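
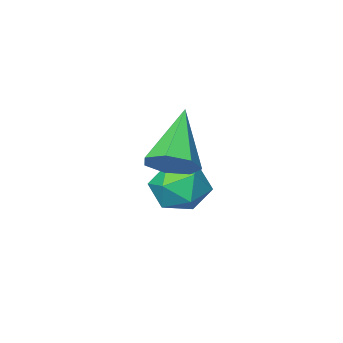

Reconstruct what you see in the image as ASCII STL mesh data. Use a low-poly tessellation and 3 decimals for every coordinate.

solid 
facet normal 0.421 0.835 0.355
outer loop
vertex -0.618 1.317 -3.712
vertex -0.848 1.105 -2.942
vertex -0.112 0.86 -3.238
endloop
endfacet
facet normal 0.762 0.607 -0.228
outer loop
vertex -0.618 1.317 -3.712
vertex -0.112 0.86 -3.238
vertex -0.206 0.676 -4.042
endloop
endfacet
facet normal 0.288 0.578 -0.763
outer loop
vertex -0.618 1.317 -3.712
vertex -0.206 0.676 -4.042
vertex -1.002 0.807 -4.243
endloop
endfacet
facet normal -0.344 0.789 -0.509
outer loop
vertex -0.618 1.317 -3.712
vertex -1.002 0.807 -4.243
vertex -1.398 1.072 -3.564
endloop
endfacet
facet normal -0.263 0.947 0.182
outer loop
vertex -0.618 1.317 -3.712
vertex -1.398 1.072 -3.564
vertex -0.848 1.105 -2.942
endloop
endfacet
facet normal 0.993 -0.057 -0.103
outer loop
vertex -0.206 0.676 -4.042
vertex -0.112 0.86 -3.238
vertex -0.182 0.068 -3.476
endloop
endfacet
facet normal 0.442 0.313 0.841
outer loop
vertex -0.112 0.86 -3.238
vertex -0.848 1.105 -2.942
vertex -0.578 0.333 -2.797
endloop
endfacet
facet normal -0.664 0.496 0.560
outer loop
vertex -0.848 1.105 -2.942
vertex -1.398 1.072 -3.564
vertex -1.374 0.464 -2.998
endloop
endfacet
facet normal -0.796 0.238 -0.557
outer loop
vertex -1.398 1.072 -3.564
vertex -1.002 0.807 -4.243
vertex -1.468 0.28 -3.802
endloop
endfacet
facet normal 0.228 -0.102 -0.968
outer loop
vertex -1.002 0.807 -4.243
vertex -0.206 0.676 -4.042
vertex -0.732 0.035 -4.098
endloop
endfacet
facet normal 0.344 -0.789 0.509
outer loop
vertex -0.962 -0.177 -3.328
vertex -0.182 0.068 -3.476
vertex -0.578 0.333 -2.797
endloop
endfacet
facet normal -0.288 -0.578 0.763
outer loop
vertex -0.962 -0.177 -3.328
vertex -0.578 0.333 -2.797
vertex -1.374 0.464 -2.998
endloop
endfacet
facet normal -0.762 -0.607 0.228
outer loop
vertex -0.962 -0.177 -3.328
vertex -1.374 0.464 -2.998
vertex -1.468 0.28 -3.802
endloop
endfacet
facet normal -0.421 -0.835 -0.355
outer loop
vertex -0.962 -0.177 -3.328
vertex -1.468 0.28 -3.802
vertex -0.732 0.035 -4.098
endloop
endfacet
facet normal 0.263 -0.947 -0.182
outer loop
vertex -0.962 -0.177 -3.328
vertex -0.732 0.035 -4.098
vertex -0.182 0.068 -3.476
endloop
endfacet
facet normal 0.796 -0.238 0.557
outer loop
vertex -0.578 0.333 -2.797
vertex -0.182 0.068 -3.476
vertex -0.112 0.86 -3.238
endloop
endfacet
facet normal -0.228 0.102 0.968
outer loop
vertex -1.374 0.464 -2.998
vertex -0.578 0.333 -2.797
vertex -0.848 1.105 -2.942
endloop
endfacet
facet normal -0.993 0.057 0.103
outer loop
vertex -1.468 0.28 -3.802
vertex -1.374 0.464 -2.998
vertex -1.398 1.072 -3.564
endloop
endfacet
facet normal -0.442 -0.313 -0.841
outer loop
vertex -0.732 0.035 -4.098
vertex -1.468 0.28 -3.802
vertex -1.002 0.807 -4.243
endloop
endfacet
facet normal 0.664 -0.496 -0.560
outer loop
vertex -0.182 0.068 -3.476
vertex -0.732 0.035 -4.098
vertex -0.206 0.676 -4.042
endloop
endfacet
facet normal 0.512 0.499 -0.699
outer loop
vertex 1.209 2.25 -1.735
vertex 0.836 2.805 -1.612
vertex 1.42 2.613 -1.321
endloop
endfacet
facet normal 0.572 -0.739 0.356
outer loop
vertex 1.209 2.25 -1.735
vertex 1.42 2.613 -1.321
vertex -0.076 1.915 -0.368
endloop
endfacet
facet normal 0.512 0.500 -0.698
outer loop
vertex 1.42 2.613 -1.321
vertex 0.836 2.805 -1.612
vertex 1.191 3.121 -1.125
endloop
endfacet
facet normal 0.558 -0.067 0.827
outer loop
vertex 1.42 2.613 -1.321
vertex 1.191 3.121 -1.125
vertex -0.076 1.915 -0.368
endloop
endfacet
facet normal 0.512 0.500 -0.698
outer loop
vertex 1.191 3.121 -1.125
vertex 0.836 2.805 -1.612
vertex 0.695 3.39 -1.296
endloop
endfacet
facet normal -0.002 0.533 0.846
outer loop
vertex 1.191 3.121 -1.125
vertex 0.695 3.39 -1.296
vertex -0.076 1.915 -0.368
endloop
endfacet
facet normal 0.511 0.501 -0.699
outer loop
vertex 0.695 3.39 -1.296
vertex 0.836 2.805 -1.612
vertex 0.305 3.219 -1.704
endloop
endfacet
facet normal -0.685 0.609 0.399
outer loop
vertex 0.695 3.39 -1.296
vertex 0.305 3.219 -1.704
vertex -0.076 1.915 -0.368
endloop
endfacet
facet normal 0.511 0.501 -0.698
outer loop
vertex 0.305 3.219 -1.704
vertex 0.836 2.805 -1.612
vertex 0.315 2.736 -2.043
endloop
endfacet
facet normal -0.979 0.104 -0.177
outer loop
vertex 0.305 3.219 -1.704
vertex 0.315 2.736 -2.043
vertex -0.076 1.915 -0.368
endloop
endfacet
facet normal 0.512 0.500 -0.699
outer loop
vertex 0.315 2.736 -2.043
vertex 0.836 2.805 -1.612
vertex 0.717 2.305 -2.057
endloop
endfacet
facet normal -0.661 -0.602 -0.449
outer loop
vertex 0.315 2.736 -2.043
vertex 0.717 2.305 -2.057
vertex -0.076 1.915 -0.368
endloop
endfacet
facet normal 0.513 0.499 -0.698
outer loop
vertex 0.717 2.305 -2.057
vertex 0.836 2.805 -1.612
vertex 1.209 2.25 -1.735
endloop
endfacet
facet normal 0.029 -0.977 -0.212
outer loop
vertex 0.717 2.305 -2.057
vertex 1.209 2.25 -1.735
vertex -0.076 1.915 -0.368
endloop
endfacet

endsolid


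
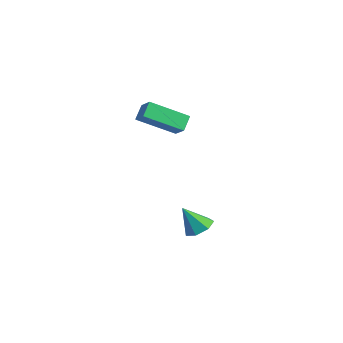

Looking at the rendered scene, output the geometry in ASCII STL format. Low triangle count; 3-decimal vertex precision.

solid 
facet normal 0.311 0.425 -0.850
outer loop
vertex 4.179 -0.234 -1.99
vertex 3.842 -0.714 -2.353
vertex 3.613 -0.102 -2.131
endloop
endfacet
facet normal -0.055 0.609 0.791
outer loop
vertex 4.179 -0.234 -1.99
vertex 3.613 -0.102 -2.131
vertex 3.438 -1.266 -1.247
endloop
endfacet
facet normal 0.310 0.425 -0.851
outer loop
vertex 3.613 -0.102 -2.131
vertex 3.842 -0.714 -2.353
vertex 3.219 -0.431 -2.439
endloop
endfacet
facet normal -0.753 0.466 0.465
outer loop
vertex 3.613 -0.102 -2.131
vertex 3.219 -0.431 -2.439
vertex 3.438 -1.266 -1.247
endloop
endfacet
facet normal 0.310 0.424 -0.851
outer loop
vertex 3.219 -0.431 -2.439
vertex 3.842 -0.714 -2.353
vertex 3.294 -0.973 -2.682
endloop
endfacet
facet normal -0.984 -0.165 0.065
outer loop
vertex 3.219 -0.431 -2.439
vertex 3.294 -0.973 -2.682
vertex 3.438 -1.266 -1.247
endloop
endfacet
facet normal 0.310 0.424 -0.851
outer loop
vertex 3.294 -0.973 -2.682
vertex 3.842 -0.714 -2.353
vertex 3.782 -1.32 -2.677
endloop
endfacet
facet normal -0.575 -0.811 -0.108
outer loop
vertex 3.294 -0.973 -2.682
vertex 3.782 -1.32 -2.677
vertex 3.438 -1.266 -1.247
endloop
endfacet
facet normal 0.311 0.424 -0.851
outer loop
vertex 3.782 -1.32 -2.677
vertex 3.842 -0.714 -2.353
vertex 4.315 -1.211 -2.428
endloop
endfacet
facet normal 0.165 -0.983 0.077
outer loop
vertex 3.782 -1.32 -2.677
vertex 4.315 -1.211 -2.428
vertex 3.438 -1.266 -1.247
endloop
endfacet
facet normal 0.311 0.424 -0.851
outer loop
vertex 4.315 -1.211 -2.428
vertex 3.842 -0.714 -2.353
vertex 4.492 -0.727 -2.122
endloop
endfacet
facet normal 0.681 -0.553 0.480
outer loop
vertex 4.315 -1.211 -2.428
vertex 4.492 -0.727 -2.122
vertex 3.438 -1.266 -1.247
endloop
endfacet
facet normal 0.311 0.425 -0.850
outer loop
vertex 4.492 -0.727 -2.122
vertex 3.842 -0.714 -2.353
vertex 4.179 -0.234 -1.99
endloop
endfacet
facet normal 0.582 0.156 0.798
outer loop
vertex 4.492 -0.727 -2.122
vertex 4.179 -0.234 -1.99
vertex 3.438 -1.266 -1.247
endloop
endfacet
facet normal -0.814 0.087 -0.575
outer loop
vertex 0.768 -1.438 3.546
vertex 1.548 -0.015 2.656
vertex 1.092 -1.951 3.01
endloop
endfacet
facet normal -0.421 -0.769 0.481
outer loop
vertex 1.792 -2.025 3.504
vertex 0.768 -1.438 3.546
vertex 1.092 -1.951 3.01
endloop
endfacet
facet normal -0.814 0.087 -0.575
outer loop
vertex 1.092 -1.951 3.01
vertex 1.548 -0.015 2.656
vertex 1.872 -0.528 2.12
endloop
endfacet
facet normal 0.400 -0.634 -0.662
outer loop
vertex 1.872 -0.528 2.12
vertex 1.792 -2.025 3.504
vertex 1.092 -1.951 3.01
endloop
endfacet
facet normal -0.400 0.634 0.662
outer loop
vertex 0.768 -1.438 3.546
vertex 2.248 -0.089 3.15
vertex 1.548 -0.015 2.656
endloop
endfacet
facet normal -0.421 -0.769 0.481
outer loop
vertex 1.468 -1.512 4.04
vertex 0.768 -1.438 3.546
vertex 1.792 -2.025 3.504
endloop
endfacet
facet normal -0.400 0.634 0.662
outer loop
vertex 1.468 -1.512 4.04
vertex 2.248 -0.089 3.15
vertex 0.768 -1.438 3.546
endloop
endfacet
facet normal 0.421 0.769 -0.481
outer loop
vertex 1.548 -0.015 2.656
vertex 2.248 -0.089 3.15
vertex 1.872 -0.528 2.12
endloop
endfacet
facet normal 0.400 -0.634 -0.662
outer loop
vertex 2.572 -0.602 2.614
vertex 1.792 -2.025 3.504
vertex 1.872 -0.528 2.12
endloop
endfacet
facet normal 0.421 0.769 -0.481
outer loop
vertex 1.872 -0.528 2.12
vertex 2.248 -0.089 3.15
vertex 2.572 -0.602 2.614
endloop
endfacet
facet normal 0.814 -0.087 0.575
outer loop
vertex 2.572 -0.602 2.614
vertex 1.468 -1.512 4.04
vertex 1.792 -2.025 3.504
endloop
endfacet
facet normal 0.814 -0.087 0.575
outer loop
vertex 2.248 -0.089 3.15
vertex 1.468 -1.512 4.04
vertex 2.572 -0.602 2.614
endloop
endfacet

endsolid


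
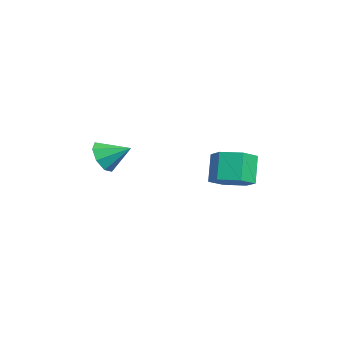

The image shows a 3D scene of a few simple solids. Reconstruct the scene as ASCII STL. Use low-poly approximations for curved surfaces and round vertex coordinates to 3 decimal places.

solid 
facet normal 0.459 -0.174 -0.871
outer loop
vertex 4.566 0.784 -1.241
vertex 3.707 0.622 -1.661
vertex 4.078 1.518 -1.645
endloop
endfacet
facet normal 0.732 0.630 0.259
outer loop
vertex 4.566 0.784 -1.241
vertex 4.078 1.518 -1.645
vertex 3.893 1.04 0.04
endloop
endfacet
facet normal 0.732 0.630 0.259
outer loop
vertex 3.893 1.04 0.04
vertex 4.078 1.518 -1.645
vertex 3.404 1.774 -0.364
endloop
endfacet
facet normal -0.458 0.175 0.872
outer loop
vertex 3.893 1.04 0.04
vertex 3.404 1.774 -0.364
vertex 3.033 0.878 -0.379
endloop
endfacet
facet normal 0.458 -0.174 -0.872
outer loop
vertex 4.078 1.518 -1.645
vertex 3.707 0.622 -1.661
vertex 3.218 1.356 -2.064
endloop
endfacet
facet normal -0.070 0.970 -0.231
outer loop
vertex 4.078 1.518 -1.645
vertex 3.218 1.356 -2.064
vertex 3.404 1.774 -0.364
endloop
endfacet
facet normal -0.069 0.970 -0.231
outer loop
vertex 3.404 1.774 -0.364
vertex 3.218 1.356 -2.064
vertex 2.545 1.613 -0.783
endloop
endfacet
facet normal -0.458 0.175 0.872
outer loop
vertex 3.404 1.774 -0.364
vertex 2.545 1.613 -0.783
vertex 3.033 0.878 -0.379
endloop
endfacet
facet normal 0.458 -0.174 -0.872
outer loop
vertex 3.218 1.356 -2.064
vertex 3.707 0.622 -1.661
vertex 2.847 0.46 -2.08
endloop
endfacet
facet normal -0.802 0.341 -0.490
outer loop
vertex 3.218 1.356 -2.064
vertex 2.847 0.46 -2.08
vertex 2.545 1.613 -0.783
endloop
endfacet
facet normal -0.803 0.341 -0.490
outer loop
vertex 2.545 1.613 -0.783
vertex 2.847 0.46 -2.08
vertex 2.174 0.716 -0.799
endloop
endfacet
facet normal -0.459 0.174 0.871
outer loop
vertex 2.545 1.613 -0.783
vertex 2.174 0.716 -0.799
vertex 3.033 0.878 -0.379
endloop
endfacet
facet normal 0.458 -0.175 -0.872
outer loop
vertex 2.847 0.46 -2.08
vertex 3.707 0.622 -1.661
vertex 3.336 -0.274 -1.676
endloop
endfacet
facet normal -0.732 -0.630 -0.259
outer loop
vertex 2.847 0.46 -2.08
vertex 3.336 -0.274 -1.676
vertex 2.174 0.716 -0.799
endloop
endfacet
facet normal -0.732 -0.630 -0.259
outer loop
vertex 2.174 0.716 -0.799
vertex 3.336 -0.274 -1.676
vertex 2.662 -0.018 -0.395
endloop
endfacet
facet normal -0.459 0.174 0.871
outer loop
vertex 2.174 0.716 -0.799
vertex 2.662 -0.018 -0.395
vertex 3.033 0.878 -0.379
endloop
endfacet
facet normal 0.458 -0.175 -0.872
outer loop
vertex 3.336 -0.274 -1.676
vertex 3.707 0.622 -1.661
vertex 4.195 -0.113 -1.257
endloop
endfacet
facet normal 0.069 -0.971 0.231
outer loop
vertex 3.336 -0.274 -1.676
vertex 4.195 -0.113 -1.257
vertex 2.662 -0.018 -0.395
endloop
endfacet
facet normal 0.070 -0.970 0.231
outer loop
vertex 2.662 -0.018 -0.395
vertex 4.195 -0.113 -1.257
vertex 3.522 0.144 0.024
endloop
endfacet
facet normal -0.458 0.174 0.872
outer loop
vertex 2.662 -0.018 -0.395
vertex 3.522 0.144 0.024
vertex 3.033 0.878 -0.379
endloop
endfacet
facet normal 0.459 -0.174 -0.871
outer loop
vertex 4.195 -0.113 -1.257
vertex 3.707 0.622 -1.661
vertex 4.566 0.784 -1.241
endloop
endfacet
facet normal 0.802 -0.341 0.490
outer loop
vertex 4.195 -0.113 -1.257
vertex 4.566 0.784 -1.241
vertex 3.522 0.144 0.024
endloop
endfacet
facet normal 0.802 -0.341 0.490
outer loop
vertex 3.522 0.144 0.024
vertex 4.566 0.784 -1.241
vertex 3.893 1.04 0.04
endloop
endfacet
facet normal -0.458 0.174 0.872
outer loop
vertex 3.522 0.144 0.024
vertex 3.893 1.04 0.04
vertex 3.033 0.878 -0.379
endloop
endfacet
facet normal -0.399 -0.797 -0.454
outer loop
vertex 3.203 -5.009 0.441
vertex 2.871 -4.508 -0.146
vertex 3.597 -4.921 -0.059
endloop
endfacet
facet normal 0.790 -0.098 0.605
outer loop
vertex 3.203 -5.009 0.441
vertex 3.597 -4.921 -0.059
vertex 3.389 -3.472 0.446
endloop
endfacet
facet normal -0.398 -0.796 -0.456
outer loop
vertex 3.597 -4.921 -0.059
vertex 2.871 -4.508 -0.146
vertex 3.566 -4.59 -0.61
endloop
endfacet
facet normal 0.991 0.134 0.025
outer loop
vertex 3.597 -4.921 -0.059
vertex 3.566 -4.59 -0.61
vertex 3.389 -3.472 0.446
endloop
endfacet
facet normal -0.398 -0.797 -0.455
outer loop
vertex 3.566 -4.59 -0.61
vertex 2.871 -4.508 -0.146
vertex 3.128 -4.212 -0.889
endloop
endfacet
facet normal 0.731 0.526 -0.435
outer loop
vertex 3.566 -4.59 -0.61
vertex 3.128 -4.212 -0.889
vertex 3.389 -3.472 0.446
endloop
endfacet
facet normal -0.400 -0.796 -0.455
outer loop
vertex 3.128 -4.212 -0.889
vertex 2.871 -4.508 -0.146
vertex 2.539 -4.006 -0.732
endloop
endfacet
facet normal 0.163 0.849 -0.503
outer loop
vertex 3.128 -4.212 -0.889
vertex 2.539 -4.006 -0.732
vertex 3.389 -3.472 0.446
endloop
endfacet
facet normal -0.400 -0.796 -0.455
outer loop
vertex 2.539 -4.006 -0.732
vertex 2.871 -4.508 -0.146
vertex 2.145 -4.094 -0.232
endloop
endfacet
facet normal -0.381 0.914 -0.139
outer loop
vertex 2.539 -4.006 -0.732
vertex 2.145 -4.094 -0.232
vertex 3.389 -3.472 0.446
endloop
endfacet
facet normal -0.399 -0.795 -0.456
outer loop
vertex 2.145 -4.094 -0.232
vertex 2.871 -4.508 -0.146
vertex 2.176 -4.425 0.318
endloop
endfacet
facet normal -0.582 0.682 0.443
outer loop
vertex 2.145 -4.094 -0.232
vertex 2.176 -4.425 0.318
vertex 3.389 -3.472 0.446
endloop
endfacet
facet normal -0.399 -0.796 -0.455
outer loop
vertex 2.176 -4.425 0.318
vertex 2.871 -4.508 -0.146
vertex 2.614 -4.804 0.597
endloop
endfacet
facet normal -0.323 0.290 0.901
outer loop
vertex 2.176 -4.425 0.318
vertex 2.614 -4.804 0.597
vertex 3.389 -3.472 0.446
endloop
endfacet
facet normal -0.398 -0.797 -0.455
outer loop
vertex 2.614 -4.804 0.597
vertex 2.871 -4.508 -0.146
vertex 3.203 -5.009 0.441
endloop
endfacet
facet normal 0.245 -0.033 0.969
outer loop
vertex 2.614 -4.804 0.597
vertex 3.203 -5.009 0.441
vertex 3.389 -3.472 0.446
endloop
endfacet

endsolid


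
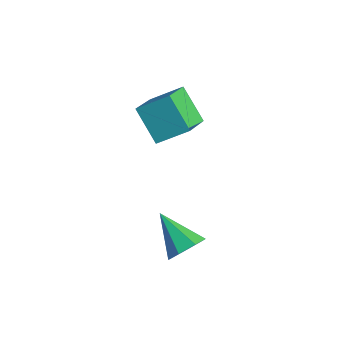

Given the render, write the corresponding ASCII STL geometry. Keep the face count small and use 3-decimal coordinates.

solid 
facet normal -0.706 -0.095 0.702
outer loop
vertex -2.069 0.042 1.547
vertex -1.303 1.291 2.486
vertex -3.162 1.401 0.631
endloop
endfacet
facet normal -0.440 -0.718 -0.539
outer loop
vertex -1.757 1.589 -0.766
vertex -2.069 0.042 1.547
vertex -3.162 1.401 0.631
endloop
endfacet
facet normal -0.706 -0.094 0.702
outer loop
vertex -3.162 1.401 0.631
vertex -1.303 1.291 2.486
vertex -2.396 2.65 1.569
endloop
endfacet
facet normal -0.555 0.690 -0.465
outer loop
vertex -2.396 2.65 1.569
vertex -1.757 1.589 -0.766
vertex -3.162 1.401 0.631
endloop
endfacet
facet normal 0.555 -0.690 0.465
outer loop
vertex -2.069 0.042 1.547
vertex 0.102 1.479 1.089
vertex -1.303 1.291 2.486
endloop
endfacet
facet normal -0.440 -0.718 -0.539
outer loop
vertex -0.664 0.23 0.151
vertex -2.069 0.042 1.547
vertex -1.757 1.589 -0.766
endloop
endfacet
facet normal 0.555 -0.690 0.465
outer loop
vertex -0.664 0.23 0.151
vertex 0.102 1.479 1.089
vertex -2.069 0.042 1.547
endloop
endfacet
facet normal 0.440 0.718 0.539
outer loop
vertex -1.303 1.291 2.486
vertex 0.102 1.479 1.089
vertex -2.396 2.65 1.569
endloop
endfacet
facet normal -0.555 0.690 -0.465
outer loop
vertex -0.991 2.838 0.173
vertex -1.757 1.589 -0.766
vertex -2.396 2.65 1.569
endloop
endfacet
facet normal 0.440 0.718 0.540
outer loop
vertex -2.396 2.65 1.569
vertex 0.102 1.479 1.089
vertex -0.991 2.838 0.173
endloop
endfacet
facet normal 0.706 0.094 -0.702
outer loop
vertex -0.991 2.838 0.173
vertex -0.664 0.23 0.151
vertex -1.757 1.589 -0.766
endloop
endfacet
facet normal 0.706 0.094 -0.702
outer loop
vertex 0.102 1.479 1.089
vertex -0.664 0.23 0.151
vertex -0.991 2.838 0.173
endloop
endfacet
facet normal 0.827 0.139 -0.545
outer loop
vertex 3.329 -1.027 -3.507
vertex 2.875 -0.342 -4.022
vertex 3.394 -0.243 -3.209
endloop
endfacet
facet normal 0.202 -0.363 0.910
outer loop
vertex 3.329 -1.027 -3.507
vertex 3.394 -0.243 -3.209
vertex 1.105 -0.638 -2.858
endloop
endfacet
facet normal 0.827 0.139 -0.545
outer loop
vertex 3.394 -0.243 -3.209
vertex 2.875 -0.342 -4.022
vertex 3.068 0.467 -3.523
endloop
endfacet
facet normal 0.064 0.428 0.901
outer loop
vertex 3.394 -0.243 -3.209
vertex 3.068 0.467 -3.523
vertex 1.105 -0.638 -2.858
endloop
endfacet
facet normal 0.827 0.138 -0.544
outer loop
vertex 3.068 0.467 -3.523
vertex 2.875 -0.342 -4.022
vertex 2.597 0.568 -4.213
endloop
endfacet
facet normal -0.358 0.858 0.370
outer loop
vertex 3.068 0.467 -3.523
vertex 2.597 0.568 -4.213
vertex 1.105 -0.638 -2.858
endloop
endfacet
facet normal 0.828 0.139 -0.543
outer loop
vertex 2.597 0.568 -4.213
vertex 2.875 -0.342 -4.022
vertex 2.336 -0.017 -4.76
endloop
endfacet
facet normal -0.746 0.601 -0.287
outer loop
vertex 2.597 0.568 -4.213
vertex 2.336 -0.017 -4.76
vertex 1.105 -0.638 -2.858
endloop
endfacet
facet normal 0.828 0.138 -0.544
outer loop
vertex 2.336 -0.017 -4.76
vertex 2.875 -0.342 -4.022
vertex 2.48 -0.846 -4.751
endloop
endfacet
facet normal -0.808 -0.147 -0.571
outer loop
vertex 2.336 -0.017 -4.76
vertex 2.48 -0.846 -4.751
vertex 1.105 -0.638 -2.858
endloop
endfacet
facet normal 0.827 0.139 -0.544
outer loop
vertex 2.48 -0.846 -4.751
vertex 2.875 -0.342 -4.022
vertex 2.922 -1.296 -4.194
endloop
endfacet
facet normal -0.498 -0.824 -0.271
outer loop
vertex 2.48 -0.846 -4.751
vertex 2.922 -1.296 -4.194
vertex 1.105 -0.638 -2.858
endloop
endfacet
facet normal 0.827 0.139 -0.544
outer loop
vertex 2.922 -1.296 -4.194
vertex 2.875 -0.342 -4.022
vertex 3.329 -1.027 -3.507
endloop
endfacet
facet normal -0.048 -0.920 0.389
outer loop
vertex 2.922 -1.296 -4.194
vertex 3.329 -1.027 -3.507
vertex 1.105 -0.638 -2.858
endloop
endfacet

endsolid


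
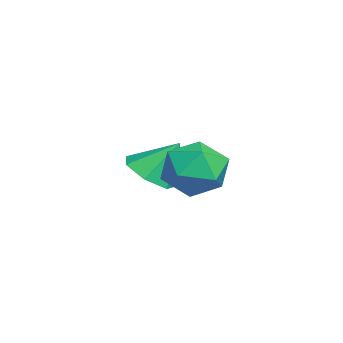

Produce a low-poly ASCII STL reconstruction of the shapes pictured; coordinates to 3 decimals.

solid 
facet normal -0.401 0.901 -0.166
outer loop
vertex 3.141 -0.024 1.848
vertex 2.28 -0.293 2.466
vertex 3.154 0.18 2.922
endloop
endfacet
facet normal 0.312 0.933 -0.181
outer loop
vertex 3.141 -0.024 1.848
vertex 3.154 0.18 2.922
vertex 4.047 -0.214 2.43
endloop
endfacet
facet normal 0.542 0.485 -0.686
outer loop
vertex 3.141 -0.024 1.848
vertex 4.047 -0.214 2.43
vertex 3.726 -0.931 1.67
endloop
endfacet
facet normal -0.028 0.175 -0.984
outer loop
vertex 3.141 -0.024 1.848
vertex 3.726 -0.931 1.67
vertex 2.633 -0.98 1.692
endloop
endfacet
facet normal -0.611 0.433 -0.663
outer loop
vertex 3.141 -0.024 1.848
vertex 2.633 -0.98 1.692
vertex 2.28 -0.293 2.466
endloop
endfacet
facet normal 0.556 0.701 0.447
outer loop
vertex 4.047 -0.214 2.43
vertex 3.154 0.18 2.922
vertex 3.747 -0.6 3.408
endloop
endfacet
facet normal -0.597 0.649 0.471
outer loop
vertex 3.154 0.18 2.922
vertex 2.28 -0.293 2.466
vertex 2.654 -0.649 3.43
endloop
endfacet
facet normal -0.937 -0.109 -0.331
outer loop
vertex 2.28 -0.293 2.466
vertex 2.633 -0.98 1.692
vertex 2.333 -1.366 2.67
endloop
endfacet
facet normal 0.006 -0.525 -0.851
outer loop
vertex 2.633 -0.98 1.692
vertex 3.726 -0.931 1.67
vertex 3.226 -1.76 2.178
endloop
endfacet
facet normal 0.929 -0.024 -0.369
outer loop
vertex 3.726 -0.931 1.67
vertex 4.047 -0.214 2.43
vertex 4.1 -1.287 2.634
endloop
endfacet
facet normal 0.028 -0.175 0.984
outer loop
vertex 3.239 -1.556 3.252
vertex 3.747 -0.6 3.408
vertex 2.654 -0.649 3.43
endloop
endfacet
facet normal -0.542 -0.485 0.686
outer loop
vertex 3.239 -1.556 3.252
vertex 2.654 -0.649 3.43
vertex 2.333 -1.366 2.67
endloop
endfacet
facet normal -0.312 -0.933 0.181
outer loop
vertex 3.239 -1.556 3.252
vertex 2.333 -1.366 2.67
vertex 3.226 -1.76 2.178
endloop
endfacet
facet normal 0.401 -0.901 0.166
outer loop
vertex 3.239 -1.556 3.252
vertex 3.226 -1.76 2.178
vertex 4.1 -1.287 2.634
endloop
endfacet
facet normal 0.611 -0.433 0.663
outer loop
vertex 3.239 -1.556 3.252
vertex 4.1 -1.287 2.634
vertex 3.747 -0.6 3.408
endloop
endfacet
facet normal -0.006 0.525 0.851
outer loop
vertex 2.654 -0.649 3.43
vertex 3.747 -0.6 3.408
vertex 3.154 0.18 2.922
endloop
endfacet
facet normal -0.929 0.024 0.369
outer loop
vertex 2.333 -1.366 2.67
vertex 2.654 -0.649 3.43
vertex 2.28 -0.293 2.466
endloop
endfacet
facet normal -0.556 -0.701 -0.447
outer loop
vertex 3.226 -1.76 2.178
vertex 2.333 -1.366 2.67
vertex 2.633 -0.98 1.692
endloop
endfacet
facet normal 0.597 -0.649 -0.471
outer loop
vertex 4.1 -1.287 2.634
vertex 3.226 -1.76 2.178
vertex 3.726 -0.931 1.67
endloop
endfacet
facet normal 0.937 0.109 0.331
outer loop
vertex 3.747 -0.6 3.408
vertex 4.1 -1.287 2.634
vertex 4.047 -0.214 2.43
endloop
endfacet
facet normal -0.029 -0.587 -0.809
outer loop
vertex 0.91 -1.594 0.918
vertex 0.167 -2.099 1.311
vertex 0.13 -1.306 0.737
endloop
endfacet
facet normal 0.360 0.930 -0.070
outer loop
vertex 0.91 -1.594 0.918
vertex 0.13 -1.306 0.737
vertex 0.213 -1.201 2.549
endloop
endfacet
facet normal -0.029 -0.587 -0.809
outer loop
vertex 0.13 -1.306 0.737
vertex 0.167 -2.099 1.311
vertex -0.621 -1.615 0.988
endloop
endfacet
facet normal -0.390 0.920 -0.035
outer loop
vertex 0.13 -1.306 0.737
vertex -0.621 -1.615 0.988
vertex 0.213 -1.201 2.549
endloop
endfacet
facet normal -0.030 -0.588 -0.809
outer loop
vertex -0.621 -1.615 0.988
vertex 0.167 -2.099 1.311
vertex -0.779 -2.288 1.483
endloop
endfacet
facet normal -0.836 0.439 0.330
outer loop
vertex -0.621 -1.615 0.988
vertex -0.779 -2.288 1.483
vertex 0.213 -1.201 2.549
endloop
endfacet
facet normal -0.030 -0.587 -0.809
outer loop
vertex -0.779 -2.288 1.483
vertex 0.167 -2.099 1.311
vertex -0.224 -2.819 1.848
endloop
endfacet
facet normal -0.641 -0.153 0.752
outer loop
vertex -0.779 -2.288 1.483
vertex -0.224 -2.819 1.848
vertex 0.213 -1.201 2.549
endloop
endfacet
facet normal -0.030 -0.587 -0.809
outer loop
vertex -0.224 -2.819 1.848
vertex 0.167 -2.099 1.311
vertex 0.625 -2.808 1.809
endloop
endfacet
facet normal 0.047 -0.408 0.912
outer loop
vertex -0.224 -2.819 1.848
vertex 0.625 -2.808 1.809
vertex 0.213 -1.201 2.549
endloop
endfacet
facet normal -0.029 -0.587 -0.809
outer loop
vertex 0.625 -2.808 1.809
vertex 0.167 -2.099 1.311
vertex 1.13 -2.263 1.395
endloop
endfacet
facet normal 0.711 -0.135 0.690
outer loop
vertex 0.625 -2.808 1.809
vertex 1.13 -2.263 1.395
vertex 0.213 -1.201 2.549
endloop
endfacet
facet normal -0.029 -0.587 -0.809
outer loop
vertex 1.13 -2.263 1.395
vertex 0.167 -2.099 1.311
vertex 0.91 -1.594 0.918
endloop
endfacet
facet normal 0.851 0.460 0.253
outer loop
vertex 1.13 -2.263 1.395
vertex 0.91 -1.594 0.918
vertex 0.213 -1.201 2.549
endloop
endfacet

endsolid


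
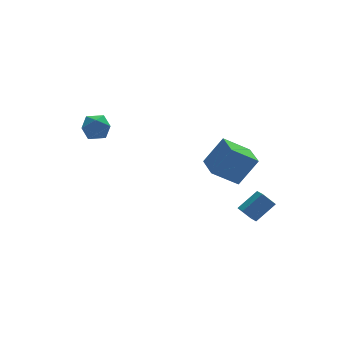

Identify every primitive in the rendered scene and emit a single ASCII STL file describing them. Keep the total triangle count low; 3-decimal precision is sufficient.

solid 
facet normal -0.625 0.276 0.730
outer loop
vertex 3.392 -2.398 0.436
vertex 3.428 -1.632 0.177
vertex 2.356 -2.622 -0.367
endloop
endfacet
facet normal -0.044 -0.946 0.321
outer loop
vertex 2.912 -2.868 -1.017
vertex 3.392 -2.398 0.436
vertex 2.356 -2.622 -0.367
endloop
endfacet
facet normal -0.625 0.276 0.730
outer loop
vertex 2.356 -2.622 -0.367
vertex 3.428 -1.632 0.177
vertex 2.391 -1.856 -0.627
endloop
endfacet
facet normal -0.780 -0.169 -0.603
outer loop
vertex 2.391 -1.856 -0.627
vertex 2.912 -2.868 -1.017
vertex 2.356 -2.622 -0.367
endloop
endfacet
facet normal 0.780 0.167 0.603
outer loop
vertex 3.392 -2.398 0.436
vertex 3.984 -1.878 -0.473
vertex 3.428 -1.632 0.177
endloop
endfacet
facet normal -0.044 -0.946 0.321
outer loop
vertex 3.949 -2.644 -0.213
vertex 3.392 -2.398 0.436
vertex 2.912 -2.868 -1.017
endloop
endfacet
facet normal 0.779 0.169 0.604
outer loop
vertex 3.949 -2.644 -0.213
vertex 3.984 -1.878 -0.473
vertex 3.392 -2.398 0.436
endloop
endfacet
facet normal 0.044 0.946 -0.320
outer loop
vertex 3.428 -1.632 0.177
vertex 3.984 -1.878 -0.473
vertex 2.391 -1.856 -0.627
endloop
endfacet
facet normal -0.779 -0.168 -0.605
outer loop
vertex 2.948 -2.102 -1.276
vertex 2.912 -2.868 -1.017
vertex 2.391 -1.856 -0.627
endloop
endfacet
facet normal 0.044 0.946 -0.321
outer loop
vertex 2.391 -1.856 -0.627
vertex 3.984 -1.878 -0.473
vertex 2.948 -2.102 -1.276
endloop
endfacet
facet normal 0.625 -0.276 -0.730
outer loop
vertex 2.948 -2.102 -1.276
vertex 3.949 -2.644 -0.213
vertex 2.912 -2.868 -1.017
endloop
endfacet
facet normal 0.625 -0.276 -0.730
outer loop
vertex 3.984 -1.878 -0.473
vertex 3.949 -2.644 -0.213
vertex 2.948 -2.102 -1.276
endloop
endfacet
facet normal -0.574 0.012 -0.819
outer loop
vertex 1.208 -1.527 1.766
vertex 1.367 -0.008 1.676
vertex 2.475 -1.713 0.876
endloop
endfacet
facet normal -0.104 -0.993 0.059
outer loop
vertex 3.433 -1.732 2.244
vertex 1.208 -1.527 1.766
vertex 2.475 -1.713 0.876
endloop
endfacet
facet normal -0.573 0.012 -0.819
outer loop
vertex 2.475 -1.713 0.876
vertex 1.367 -0.008 1.676
vertex 2.635 -0.194 0.786
endloop
endfacet
facet normal 0.812 -0.119 -0.571
outer loop
vertex 2.635 -0.194 0.786
vertex 3.433 -1.732 2.244
vertex 2.475 -1.713 0.876
endloop
endfacet
facet normal -0.813 0.119 0.571
outer loop
vertex 1.208 -1.527 1.766
vertex 2.325 -0.027 3.044
vertex 1.367 -0.008 1.676
endloop
endfacet
facet normal -0.104 -0.993 0.059
outer loop
vertex 2.165 -1.546 3.134
vertex 1.208 -1.527 1.766
vertex 3.433 -1.732 2.244
endloop
endfacet
facet normal -0.813 0.119 0.570
outer loop
vertex 2.165 -1.546 3.134
vertex 2.325 -0.027 3.044
vertex 1.208 -1.527 1.766
endloop
endfacet
facet normal 0.104 0.993 -0.059
outer loop
vertex 1.367 -0.008 1.676
vertex 2.325 -0.027 3.044
vertex 2.635 -0.194 0.786
endloop
endfacet
facet normal 0.813 -0.119 -0.570
outer loop
vertex 3.592 -0.213 2.154
vertex 3.433 -1.732 2.244
vertex 2.635 -0.194 0.786
endloop
endfacet
facet normal 0.104 0.993 -0.059
outer loop
vertex 2.635 -0.194 0.786
vertex 2.325 -0.027 3.044
vertex 3.592 -0.213 2.154
endloop
endfacet
facet normal 0.573 -0.011 0.819
outer loop
vertex 3.592 -0.213 2.154
vertex 2.165 -1.546 3.134
vertex 3.433 -1.732 2.244
endloop
endfacet
facet normal 0.574 -0.012 0.819
outer loop
vertex 2.325 -0.027 3.044
vertex 2.165 -1.546 3.134
vertex 3.592 -0.213 2.154
endloop
endfacet
facet normal -0.140 0.865 -0.481
outer loop
vertex -2.929 2.852 2.753
vertex -3.594 2.999 3.21
vertex -2.857 3.258 3.462
endloop
endfacet
facet normal 0.553 0.697 -0.456
outer loop
vertex -2.929 2.852 2.753
vertex -2.857 3.258 3.462
vertex -2.305 2.687 3.258
endloop
endfacet
facet normal 0.638 0.061 -0.768
outer loop
vertex -2.929 2.852 2.753
vertex -2.305 2.687 3.258
vertex -2.7 2.075 2.881
endloop
endfacet
facet normal -0.004 -0.164 -0.987
outer loop
vertex -2.929 2.852 2.753
vertex -2.7 2.075 2.881
vertex -3.497 2.268 2.852
endloop
endfacet
facet normal -0.483 0.333 -0.810
outer loop
vertex -2.929 2.852 2.753
vertex -3.497 2.268 2.852
vertex -3.594 2.999 3.21
endloop
endfacet
facet normal 0.739 0.633 0.230
outer loop
vertex -2.305 2.687 3.258
vertex -2.857 3.258 3.462
vertex -2.583 2.732 4.028
endloop
endfacet
facet normal -0.382 0.905 0.189
outer loop
vertex -2.857 3.258 3.462
vertex -3.594 2.999 3.21
vertex -3.38 2.925 3.999
endloop
endfacet
facet normal -0.939 0.043 -0.341
outer loop
vertex -3.594 2.999 3.21
vertex -3.497 2.268 2.852
vertex -3.775 2.313 3.622
endloop
endfacet
facet normal -0.161 -0.761 -0.629
outer loop
vertex -3.497 2.268 2.852
vertex -2.7 2.075 2.881
vertex -3.223 1.742 3.418
endloop
endfacet
facet normal 0.876 -0.396 -0.275
outer loop
vertex -2.7 2.075 2.881
vertex -2.305 2.687 3.258
vertex -2.486 2.001 3.67
endloop
endfacet
facet normal 0.004 0.164 0.987
outer loop
vertex -3.151 2.148 4.127
vertex -2.583 2.732 4.028
vertex -3.38 2.925 3.999
endloop
endfacet
facet normal -0.638 -0.061 0.768
outer loop
vertex -3.151 2.148 4.127
vertex -3.38 2.925 3.999
vertex -3.775 2.313 3.622
endloop
endfacet
facet normal -0.553 -0.697 0.456
outer loop
vertex -3.151 2.148 4.127
vertex -3.775 2.313 3.622
vertex -3.223 1.742 3.418
endloop
endfacet
facet normal 0.140 -0.865 0.481
outer loop
vertex -3.151 2.148 4.127
vertex -3.223 1.742 3.418
vertex -2.486 2.001 3.67
endloop
endfacet
facet normal 0.483 -0.333 0.810
outer loop
vertex -3.151 2.148 4.127
vertex -2.486 2.001 3.67
vertex -2.583 2.732 4.028
endloop
endfacet
facet normal 0.161 0.761 0.629
outer loop
vertex -3.38 2.925 3.999
vertex -2.583 2.732 4.028
vertex -2.857 3.258 3.462
endloop
endfacet
facet normal -0.876 0.396 0.275
outer loop
vertex -3.775 2.313 3.622
vertex -3.38 2.925 3.999
vertex -3.594 2.999 3.21
endloop
endfacet
facet normal -0.739 -0.633 -0.230
outer loop
vertex -3.223 1.742 3.418
vertex -3.775 2.313 3.622
vertex -3.497 2.268 2.852
endloop
endfacet
facet normal 0.382 -0.905 -0.189
outer loop
vertex -2.486 2.001 3.67
vertex -3.223 1.742 3.418
vertex -2.7 2.075 2.881
endloop
endfacet
facet normal 0.939 -0.043 0.341
outer loop
vertex -2.583 2.732 4.028
vertex -2.486 2.001 3.67
vertex -2.305 2.687 3.258
endloop
endfacet

endsolid


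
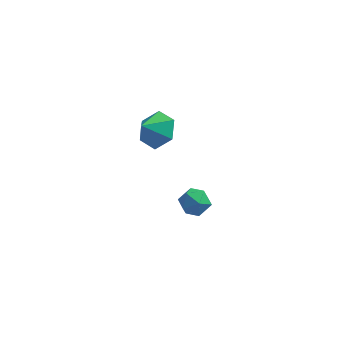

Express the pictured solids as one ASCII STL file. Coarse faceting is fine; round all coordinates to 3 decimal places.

solid 
facet normal 0.485 0.529 -0.696
outer loop
vertex 2.664 -1.833 3.397
vertex 1.959 -2.026 2.759
vertex 1.903 -1.236 3.32
endloop
endfacet
facet normal 0.026 0.161 0.987
outer loop
vertex 2.664 -1.833 3.397
vertex 1.903 -1.236 3.32
vertex 1.401 -2.634 3.561
endloop
endfacet
facet normal 0.485 0.529 -0.697
outer loop
vertex 1.903 -1.236 3.32
vertex 1.959 -2.026 2.759
vertex 1.198 -1.429 2.683
endloop
endfacet
facet normal -0.678 0.355 0.643
outer loop
vertex 1.903 -1.236 3.32
vertex 1.198 -1.429 2.683
vertex 1.401 -2.634 3.561
endloop
endfacet
facet normal 0.485 0.529 -0.697
outer loop
vertex 1.198 -1.429 2.683
vertex 1.959 -2.026 2.759
vertex 1.254 -2.219 2.122
endloop
endfacet
facet normal -0.991 -0.118 0.067
outer loop
vertex 1.198 -1.429 2.683
vertex 1.254 -2.219 2.122
vertex 1.401 -2.634 3.561
endloop
endfacet
facet normal 0.485 0.528 -0.697
outer loop
vertex 1.254 -2.219 2.122
vertex 1.959 -2.026 2.759
vertex 2.014 -2.816 2.199
endloop
endfacet
facet normal -0.599 -0.784 -0.165
outer loop
vertex 1.254 -2.219 2.122
vertex 2.014 -2.816 2.199
vertex 1.401 -2.634 3.561
endloop
endfacet
facet normal 0.485 0.528 -0.697
outer loop
vertex 2.014 -2.816 2.199
vertex 1.959 -2.026 2.759
vertex 2.72 -2.623 2.836
endloop
endfacet
facet normal 0.106 -0.978 0.179
outer loop
vertex 2.014 -2.816 2.199
vertex 2.72 -2.623 2.836
vertex 1.401 -2.634 3.561
endloop
endfacet
facet normal 0.485 0.529 -0.696
outer loop
vertex 2.72 -2.623 2.836
vertex 1.959 -2.026 2.759
vertex 2.664 -1.833 3.397
endloop
endfacet
facet normal 0.419 -0.506 0.754
outer loop
vertex 2.72 -2.623 2.836
vertex 2.664 -1.833 3.397
vertex 1.401 -2.634 3.561
endloop
endfacet
facet normal -0.780 0.344 0.524
outer loop
vertex 3.187 -0.62 -2.688
vertex 2.714 -1.187 -3.02
vertex 3.109 -1.342 -2.33
endloop
endfacet
facet normal -0.169 0.452 0.876
outer loop
vertex 3.187 -0.62 -2.688
vertex 3.109 -1.342 -2.33
vertex 3.835 -0.988 -2.373
endloop
endfacet
facet normal 0.257 0.848 0.463
outer loop
vertex 3.187 -0.62 -2.688
vertex 3.835 -0.988 -2.373
vertex 3.89 -0.614 -3.089
endloop
endfacet
facet normal -0.091 0.985 -0.145
outer loop
vertex 3.187 -0.62 -2.688
vertex 3.89 -0.614 -3.089
vertex 3.196 -0.737 -3.489
endloop
endfacet
facet normal -0.732 0.673 -0.107
outer loop
vertex 3.187 -0.62 -2.688
vertex 3.196 -0.737 -3.489
vertex 2.714 -1.187 -3.02
endloop
endfacet
facet normal 0.146 -0.182 0.972
outer loop
vertex 3.835 -0.988 -2.373
vertex 3.109 -1.342 -2.33
vertex 3.764 -1.783 -2.511
endloop
endfacet
facet normal -0.843 -0.356 0.403
outer loop
vertex 3.109 -1.342 -2.33
vertex 2.714 -1.187 -3.02
vertex 3.07 -1.906 -2.911
endloop
endfacet
facet normal -0.766 0.176 -0.618
outer loop
vertex 2.714 -1.187 -3.02
vertex 3.196 -0.737 -3.489
vertex 3.125 -1.532 -3.627
endloop
endfacet
facet normal 0.271 0.682 -0.680
outer loop
vertex 3.196 -0.737 -3.489
vertex 3.89 -0.614 -3.089
vertex 3.851 -1.178 -3.67
endloop
endfacet
facet normal 0.835 0.459 0.304
outer loop
vertex 3.89 -0.614 -3.089
vertex 3.835 -0.988 -2.373
vertex 4.246 -1.333 -2.98
endloop
endfacet
facet normal 0.091 -0.985 0.145
outer loop
vertex 3.773 -1.9 -3.312
vertex 3.764 -1.783 -2.511
vertex 3.07 -1.906 -2.911
endloop
endfacet
facet normal -0.257 -0.848 -0.463
outer loop
vertex 3.773 -1.9 -3.312
vertex 3.07 -1.906 -2.911
vertex 3.125 -1.532 -3.627
endloop
endfacet
facet normal 0.169 -0.452 -0.876
outer loop
vertex 3.773 -1.9 -3.312
vertex 3.125 -1.532 -3.627
vertex 3.851 -1.178 -3.67
endloop
endfacet
facet normal 0.780 -0.344 -0.524
outer loop
vertex 3.773 -1.9 -3.312
vertex 3.851 -1.178 -3.67
vertex 4.246 -1.333 -2.98
endloop
endfacet
facet normal 0.732 -0.673 0.107
outer loop
vertex 3.773 -1.9 -3.312
vertex 4.246 -1.333 -2.98
vertex 3.764 -1.783 -2.511
endloop
endfacet
facet normal -0.271 -0.682 0.680
outer loop
vertex 3.07 -1.906 -2.911
vertex 3.764 -1.783 -2.511
vertex 3.109 -1.342 -2.33
endloop
endfacet
facet normal -0.835 -0.459 -0.304
outer loop
vertex 3.125 -1.532 -3.627
vertex 3.07 -1.906 -2.911
vertex 2.714 -1.187 -3.02
endloop
endfacet
facet normal -0.146 0.182 -0.972
outer loop
vertex 3.851 -1.178 -3.67
vertex 3.125 -1.532 -3.627
vertex 3.196 -0.737 -3.489
endloop
endfacet
facet normal 0.843 0.356 -0.403
outer loop
vertex 4.246 -1.333 -2.98
vertex 3.851 -1.178 -3.67
vertex 3.89 -0.614 -3.089
endloop
endfacet
facet normal 0.766 -0.176 0.618
outer loop
vertex 3.764 -1.783 -2.511
vertex 4.246 -1.333 -2.98
vertex 3.835 -0.988 -2.373
endloop
endfacet

endsolid


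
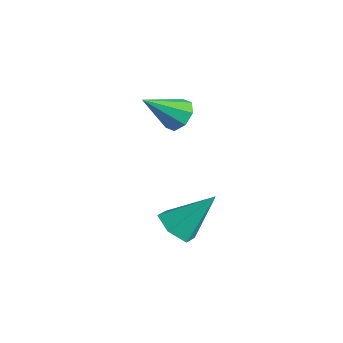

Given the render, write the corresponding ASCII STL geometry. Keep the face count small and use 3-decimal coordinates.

solid 
facet normal -0.279 -0.622 -0.732
outer loop
vertex 1.879 3.141 -4.08
vertex 1.249 3.208 -3.897
vertex 1.508 3.618 -4.344
endloop
endfacet
facet normal 0.827 0.500 -0.257
outer loop
vertex 1.879 3.141 -4.08
vertex 1.508 3.618 -4.344
vertex 1.671 4.152 -2.783
endloop
endfacet
facet normal -0.278 -0.622 -0.732
outer loop
vertex 1.508 3.618 -4.344
vertex 1.249 3.208 -3.897
vertex 0.877 3.685 -4.161
endloop
endfacet
facet normal 0.006 0.946 -0.324
outer loop
vertex 1.508 3.618 -4.344
vertex 0.877 3.685 -4.161
vertex 1.671 4.152 -2.783
endloop
endfacet
facet normal -0.277 -0.622 -0.732
outer loop
vertex 0.877 3.685 -4.161
vertex 1.249 3.208 -3.897
vertex 0.618 3.274 -3.714
endloop
endfacet
facet normal -0.723 0.664 0.192
outer loop
vertex 0.877 3.685 -4.161
vertex 0.618 3.274 -3.714
vertex 1.671 4.152 -2.783
endloop
endfacet
facet normal -0.277 -0.622 -0.732
outer loop
vertex 0.618 3.274 -3.714
vertex 1.249 3.208 -3.897
vertex 0.99 2.797 -3.45
endloop
endfacet
facet normal -0.631 -0.064 0.773
outer loop
vertex 0.618 3.274 -3.714
vertex 0.99 2.797 -3.45
vertex 1.671 4.152 -2.783
endloop
endfacet
facet normal -0.279 -0.621 -0.733
outer loop
vertex 0.99 2.797 -3.45
vertex 1.249 3.208 -3.897
vertex 1.62 2.73 -3.633
endloop
endfacet
facet normal 0.190 -0.509 0.840
outer loop
vertex 0.99 2.797 -3.45
vertex 1.62 2.73 -3.633
vertex 1.671 4.152 -2.783
endloop
endfacet
facet normal -0.279 -0.621 -0.733
outer loop
vertex 1.62 2.73 -3.633
vertex 1.249 3.208 -3.897
vertex 1.879 3.141 -4.08
endloop
endfacet
facet normal 0.919 -0.227 0.324
outer loop
vertex 1.62 2.73 -3.633
vertex 1.879 3.141 -4.08
vertex 1.671 4.152 -2.783
endloop
endfacet
facet normal 0.144 0.758 -0.636
outer loop
vertex 0.261 4.087 -0.803
vertex -0.285 4.211 -0.779
vertex 0.169 4.366 -0.491
endloop
endfacet
facet normal 0.847 -0.247 0.471
outer loop
vertex 0.261 4.087 -0.803
vertex 0.169 4.366 -0.491
vertex -0.475 3.209 0.059
endloop
endfacet
facet normal 0.144 0.759 -0.635
outer loop
vertex 0.169 4.366 -0.491
vertex -0.285 4.211 -0.779
vertex -0.188 4.554 -0.347
endloop
endfacet
facet normal 0.445 0.171 0.879
outer loop
vertex 0.169 4.366 -0.491
vertex -0.188 4.554 -0.347
vertex -0.475 3.209 0.059
endloop
endfacet
facet normal 0.145 0.759 -0.635
outer loop
vertex -0.188 4.554 -0.347
vertex -0.285 4.211 -0.779
vertex -0.602 4.541 -0.457
endloop
endfacet
facet normal -0.252 0.329 0.910
outer loop
vertex -0.188 4.554 -0.347
vertex -0.602 4.541 -0.457
vertex -0.475 3.209 0.059
endloop
endfacet
facet normal 0.144 0.759 -0.635
outer loop
vertex -0.602 4.541 -0.457
vertex -0.285 4.211 -0.779
vertex -0.831 4.335 -0.755
endloop
endfacet
facet normal -0.828 0.132 0.545
outer loop
vertex -0.602 4.541 -0.457
vertex -0.831 4.335 -0.755
vertex -0.475 3.209 0.059
endloop
endfacet
facet normal 0.145 0.759 -0.634
outer loop
vertex -0.831 4.335 -0.755
vertex -0.285 4.211 -0.779
vertex -0.739 4.056 -1.068
endloop
endfacet
facet normal -0.952 -0.306 -0.007
outer loop
vertex -0.831 4.335 -0.755
vertex -0.739 4.056 -1.068
vertex -0.475 3.209 0.059
endloop
endfacet
facet normal 0.145 0.759 -0.635
outer loop
vertex -0.739 4.056 -1.068
vertex -0.285 4.211 -0.779
vertex -0.382 3.868 -1.211
endloop
endfacet
facet normal -0.549 -0.725 -0.416
outer loop
vertex -0.739 4.056 -1.068
vertex -0.382 3.868 -1.211
vertex -0.475 3.209 0.059
endloop
endfacet
facet normal 0.143 0.759 -0.635
outer loop
vertex -0.382 3.868 -1.211
vertex -0.285 4.211 -0.779
vertex 0.032 3.881 -1.102
endloop
endfacet
facet normal 0.145 -0.882 -0.447
outer loop
vertex -0.382 3.868 -1.211
vertex 0.032 3.881 -1.102
vertex -0.475 3.209 0.059
endloop
endfacet
facet normal 0.145 0.760 -0.634
outer loop
vertex 0.032 3.881 -1.102
vertex -0.285 4.211 -0.779
vertex 0.261 4.087 -0.803
endloop
endfacet
facet normal 0.723 -0.686 -0.081
outer loop
vertex 0.032 3.881 -1.102
vertex 0.261 4.087 -0.803
vertex -0.475 3.209 0.059
endloop
endfacet

endsolid


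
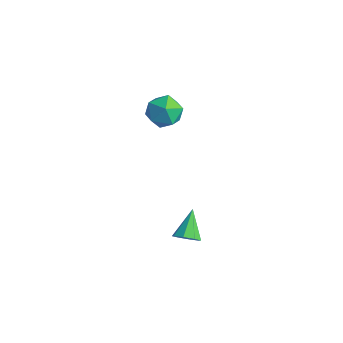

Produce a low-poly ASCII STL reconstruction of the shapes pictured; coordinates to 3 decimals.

solid 
facet normal -0.687 0.676 -0.267
outer loop
vertex -4.382 2.845 -0.067
vertex -4.877 2.771 1.022
vertex -4.009 3.571 0.811
endloop
endfacet
facet normal -0.074 0.784 -0.617
outer loop
vertex -4.382 2.845 -0.067
vertex -4.009 3.571 0.811
vertex -3.212 3.065 0.072
endloop
endfacet
facet normal 0.081 0.189 -0.979
outer loop
vertex -4.382 2.845 -0.067
vertex -3.212 3.065 0.072
vertex -3.588 1.954 -0.174
endloop
endfacet
facet normal -0.436 -0.286 -0.853
outer loop
vertex -4.382 2.845 -0.067
vertex -3.588 1.954 -0.174
vertex -4.617 1.772 0.413
endloop
endfacet
facet normal -0.911 0.015 -0.413
outer loop
vertex -4.382 2.845 -0.067
vertex -4.617 1.772 0.413
vertex -4.877 2.771 1.022
endloop
endfacet
facet normal 0.440 0.888 -0.133
outer loop
vertex -3.212 3.065 0.072
vertex -4.009 3.571 0.811
vertex -2.983 3.128 1.247
endloop
endfacet
facet normal -0.551 0.713 0.434
outer loop
vertex -4.009 3.571 0.811
vertex -4.877 2.771 1.022
vertex -4.012 2.946 1.834
endloop
endfacet
facet normal -0.913 -0.358 0.197
outer loop
vertex -4.877 2.771 1.022
vertex -4.617 1.772 0.413
vertex -4.388 1.835 1.588
endloop
endfacet
facet normal -0.145 -0.844 -0.516
outer loop
vertex -4.617 1.772 0.413
vertex -3.588 1.954 -0.174
vertex -3.591 1.329 0.849
endloop
endfacet
facet normal 0.690 -0.074 -0.720
outer loop
vertex -3.588 1.954 -0.174
vertex -3.212 3.065 0.072
vertex -2.723 2.129 0.638
endloop
endfacet
facet normal 0.436 0.286 0.853
outer loop
vertex -3.218 2.055 1.727
vertex -2.983 3.128 1.247
vertex -4.012 2.946 1.834
endloop
endfacet
facet normal -0.081 -0.189 0.979
outer loop
vertex -3.218 2.055 1.727
vertex -4.012 2.946 1.834
vertex -4.388 1.835 1.588
endloop
endfacet
facet normal 0.074 -0.784 0.617
outer loop
vertex -3.218 2.055 1.727
vertex -4.388 1.835 1.588
vertex -3.591 1.329 0.849
endloop
endfacet
facet normal 0.687 -0.676 0.267
outer loop
vertex -3.218 2.055 1.727
vertex -3.591 1.329 0.849
vertex -2.723 2.129 0.638
endloop
endfacet
facet normal 0.911 -0.015 0.413
outer loop
vertex -3.218 2.055 1.727
vertex -2.723 2.129 0.638
vertex -2.983 3.128 1.247
endloop
endfacet
facet normal 0.145 0.844 0.516
outer loop
vertex -4.012 2.946 1.834
vertex -2.983 3.128 1.247
vertex -4.009 3.571 0.811
endloop
endfacet
facet normal -0.690 0.074 0.720
outer loop
vertex -4.388 1.835 1.588
vertex -4.012 2.946 1.834
vertex -4.877 2.771 1.022
endloop
endfacet
facet normal -0.440 -0.888 0.133
outer loop
vertex -3.591 1.329 0.849
vertex -4.388 1.835 1.588
vertex -4.617 1.772 0.413
endloop
endfacet
facet normal 0.551 -0.713 -0.434
outer loop
vertex -2.723 2.129 0.638
vertex -3.591 1.329 0.849
vertex -3.588 1.954 -0.174
endloop
endfacet
facet normal 0.913 0.358 -0.197
outer loop
vertex -2.983 3.128 1.247
vertex -2.723 2.129 0.638
vertex -3.212 3.065 0.072
endloop
endfacet
facet normal 0.458 -0.640 -0.617
outer loop
vertex 4.066 -2.263 -1.207
vertex 3.44 -2.263 -1.672
vertex 4.093 -1.84 -1.626
endloop
endfacet
facet normal 0.653 0.512 0.559
outer loop
vertex 4.066 -2.263 -1.207
vertex 4.093 -1.84 -1.626
vertex 2.62 -1.117 -0.568
endloop
endfacet
facet normal 0.458 -0.641 -0.616
outer loop
vertex 4.093 -1.84 -1.626
vertex 3.44 -2.263 -1.672
vertex 3.738 -1.664 -2.073
endloop
endfacet
facet normal 0.442 0.897 0.002
outer loop
vertex 4.093 -1.84 -1.626
vertex 3.738 -1.664 -2.073
vertex 2.62 -1.117 -0.568
endloop
endfacet
facet normal 0.458 -0.641 -0.616
outer loop
vertex 3.738 -1.664 -2.073
vertex 3.44 -2.263 -1.672
vertex 3.208 -1.84 -2.284
endloop
endfacet
facet normal -0.130 0.897 -0.422
outer loop
vertex 3.738 -1.664 -2.073
vertex 3.208 -1.84 -2.284
vertex 2.62 -1.117 -0.568
endloop
endfacet
facet normal 0.458 -0.641 -0.616
outer loop
vertex 3.208 -1.84 -2.284
vertex 3.44 -2.263 -1.672
vertex 2.814 -2.263 -2.137
endloop
endfacet
facet normal -0.723 0.512 -0.464
outer loop
vertex 3.208 -1.84 -2.284
vertex 2.814 -2.263 -2.137
vertex 2.62 -1.117 -0.568
endloop
endfacet
facet normal 0.458 -0.640 -0.617
outer loop
vertex 2.814 -2.263 -2.137
vertex 3.44 -2.263 -1.672
vertex 2.787 -2.687 -1.717
endloop
endfacet
facet normal -0.995 -0.034 -0.098
outer loop
vertex 2.814 -2.263 -2.137
vertex 2.787 -2.687 -1.717
vertex 2.62 -1.117 -0.568
endloop
endfacet
facet normal 0.458 -0.641 -0.616
outer loop
vertex 2.787 -2.687 -1.717
vertex 3.44 -2.263 -1.672
vertex 3.142 -2.862 -1.271
endloop
endfacet
facet normal -0.783 -0.419 0.459
outer loop
vertex 2.787 -2.687 -1.717
vertex 3.142 -2.862 -1.271
vertex 2.62 -1.117 -0.568
endloop
endfacet
facet normal 0.458 -0.641 -0.616
outer loop
vertex 3.142 -2.862 -1.271
vertex 3.44 -2.263 -1.672
vertex 3.672 -2.687 -1.059
endloop
endfacet
facet normal -0.214 -0.419 0.882
outer loop
vertex 3.142 -2.862 -1.271
vertex 3.672 -2.687 -1.059
vertex 2.62 -1.117 -0.568
endloop
endfacet
facet normal 0.458 -0.641 -0.616
outer loop
vertex 3.672 -2.687 -1.059
vertex 3.44 -2.263 -1.672
vertex 4.066 -2.263 -1.207
endloop
endfacet
facet normal 0.382 -0.033 0.924
outer loop
vertex 3.672 -2.687 -1.059
vertex 4.066 -2.263 -1.207
vertex 2.62 -1.117 -0.568
endloop
endfacet

endsolid


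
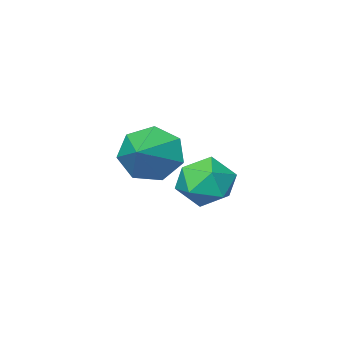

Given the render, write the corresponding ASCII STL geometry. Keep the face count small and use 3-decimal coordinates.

solid 
facet normal -0.344 0.469 0.813
outer loop
vertex 2.725 0.97 3.274
vertex 3.085 0.346 3.786
vertex 3.552 1.064 3.569
endloop
endfacet
facet normal -0.209 0.934 0.289
outer loop
vertex 2.725 0.97 3.274
vertex 3.552 1.064 3.569
vertex 3.353 1.277 2.735
endloop
endfacet
facet normal -0.603 0.748 -0.277
outer loop
vertex 2.725 0.97 3.274
vertex 3.353 1.277 2.735
vertex 2.764 0.691 2.437
endloop
endfacet
facet normal -0.980 0.168 -0.102
outer loop
vertex 2.725 0.97 3.274
vertex 2.764 0.691 2.437
vertex 2.598 0.116 3.086
endloop
endfacet
facet normal -0.820 -0.004 0.572
outer loop
vertex 2.725 0.97 3.274
vertex 2.598 0.116 3.086
vertex 3.085 0.346 3.786
endloop
endfacet
facet normal 0.478 0.872 0.109
outer loop
vertex 3.353 1.277 2.735
vertex 3.552 1.064 3.569
vertex 4.102 0.844 2.914
endloop
endfacet
facet normal 0.262 0.119 0.958
outer loop
vertex 3.552 1.064 3.569
vertex 3.085 0.346 3.786
vertex 3.936 0.269 3.563
endloop
endfacet
facet normal -0.510 -0.647 0.567
outer loop
vertex 3.085 0.346 3.786
vertex 2.598 0.116 3.086
vertex 3.347 -0.317 3.265
endloop
endfacet
facet normal -0.769 -0.368 -0.522
outer loop
vertex 2.598 0.116 3.086
vertex 2.764 0.691 2.437
vertex 3.148 -0.104 2.431
endloop
endfacet
facet normal -0.160 0.570 -0.806
outer loop
vertex 2.764 0.691 2.437
vertex 3.353 1.277 2.735
vertex 3.615 0.614 2.214
endloop
endfacet
facet normal 0.980 -0.168 0.102
outer loop
vertex 3.975 -0.01 2.726
vertex 4.102 0.844 2.914
vertex 3.936 0.269 3.563
endloop
endfacet
facet normal 0.603 -0.748 0.277
outer loop
vertex 3.975 -0.01 2.726
vertex 3.936 0.269 3.563
vertex 3.347 -0.317 3.265
endloop
endfacet
facet normal 0.209 -0.934 -0.289
outer loop
vertex 3.975 -0.01 2.726
vertex 3.347 -0.317 3.265
vertex 3.148 -0.104 2.431
endloop
endfacet
facet normal 0.344 -0.469 -0.813
outer loop
vertex 3.975 -0.01 2.726
vertex 3.148 -0.104 2.431
vertex 3.615 0.614 2.214
endloop
endfacet
facet normal 0.820 0.004 -0.572
outer loop
vertex 3.975 -0.01 2.726
vertex 3.615 0.614 2.214
vertex 4.102 0.844 2.914
endloop
endfacet
facet normal 0.769 0.368 0.522
outer loop
vertex 3.936 0.269 3.563
vertex 4.102 0.844 2.914
vertex 3.552 1.064 3.569
endloop
endfacet
facet normal 0.160 -0.570 0.806
outer loop
vertex 3.347 -0.317 3.265
vertex 3.936 0.269 3.563
vertex 3.085 0.346 3.786
endloop
endfacet
facet normal -0.478 -0.872 -0.109
outer loop
vertex 3.148 -0.104 2.431
vertex 3.347 -0.317 3.265
vertex 2.598 0.116 3.086
endloop
endfacet
facet normal -0.262 -0.119 -0.958
outer loop
vertex 3.615 0.614 2.214
vertex 3.148 -0.104 2.431
vertex 2.764 0.691 2.437
endloop
endfacet
facet normal 0.510 0.647 -0.567
outer loop
vertex 4.102 0.844 2.914
vertex 3.615 0.614 2.214
vertex 3.353 1.277 2.735
endloop
endfacet
facet normal -0.697 -0.600 -0.393
outer loop
vertex 3.732 -2.479 2.194
vertex 3.202 -2.391 3.001
vertex 3.181 -1.843 2.201
endloop
endfacet
facet normal 0.621 0.544 -0.565
outer loop
vertex 3.732 -2.479 2.194
vertex 3.181 -1.843 2.201
vertex 4.158 -1.569 3.539
endloop
endfacet
facet normal -0.698 -0.599 -0.392
outer loop
vertex 3.181 -1.843 2.201
vertex 3.202 -2.391 3.001
vertex 2.646 -1.619 2.811
endloop
endfacet
facet normal 0.097 0.959 -0.267
outer loop
vertex 3.181 -1.843 2.201
vertex 2.646 -1.619 2.811
vertex 4.158 -1.569 3.539
endloop
endfacet
facet normal -0.698 -0.599 -0.392
outer loop
vertex 2.646 -1.619 2.811
vertex 3.202 -2.391 3.001
vertex 2.53 -1.977 3.565
endloop
endfacet
facet normal -0.218 0.894 0.391
outer loop
vertex 2.646 -1.619 2.811
vertex 2.53 -1.977 3.565
vertex 4.158 -1.569 3.539
endloop
endfacet
facet normal -0.698 -0.600 -0.392
outer loop
vertex 2.53 -1.977 3.565
vertex 3.202 -2.391 3.001
vertex 2.92 -2.646 3.894
endloop
endfacet
facet normal -0.085 0.399 0.913
outer loop
vertex 2.53 -1.977 3.565
vertex 2.92 -2.646 3.894
vertex 4.158 -1.569 3.539
endloop
endfacet
facet normal -0.697 -0.600 -0.392
outer loop
vertex 2.92 -2.646 3.894
vertex 3.202 -2.391 3.001
vertex 3.523 -3.123 3.551
endloop
endfacet
facet normal 0.394 -0.154 0.906
outer loop
vertex 2.92 -2.646 3.894
vertex 3.523 -3.123 3.551
vertex 4.158 -1.569 3.539
endloop
endfacet
facet normal -0.698 -0.600 -0.391
outer loop
vertex 3.523 -3.123 3.551
vertex 3.202 -2.391 3.001
vertex 3.884 -3.049 2.794
endloop
endfacet
facet normal 0.859 -0.348 0.376
outer loop
vertex 3.523 -3.123 3.551
vertex 3.884 -3.049 2.794
vertex 4.158 -1.569 3.539
endloop
endfacet
facet normal -0.697 -0.599 -0.393
outer loop
vertex 3.884 -3.049 2.794
vertex 3.202 -2.391 3.001
vertex 3.732 -2.479 2.194
endloop
endfacet
facet normal 0.960 -0.037 -0.279
outer loop
vertex 3.884 -3.049 2.794
vertex 3.732 -2.479 2.194
vertex 4.158 -1.569 3.539
endloop
endfacet

endsolid


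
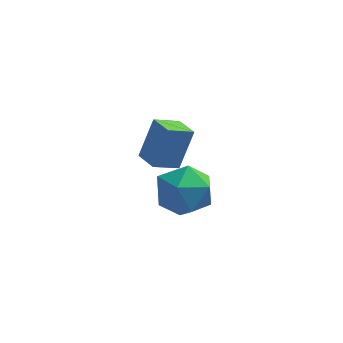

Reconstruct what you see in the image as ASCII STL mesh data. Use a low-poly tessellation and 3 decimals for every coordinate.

solid 
facet normal -0.573 0.807 -0.141
outer loop
vertex -3.093 -3.333 2.045
vertex -2.361 -2.884 1.639
vertex -3.493 -3.842 0.759
endloop
endfacet
facet normal -0.770 -0.473 0.427
outer loop
vertex -2.999 -4.536 0.881
vertex -3.093 -3.333 2.045
vertex -3.493 -3.842 0.759
endloop
endfacet
facet normal -0.573 0.807 -0.142
outer loop
vertex -3.493 -3.842 0.759
vertex -2.361 -2.884 1.639
vertex -2.76 -3.393 0.353
endloop
endfacet
facet normal -0.277 -0.354 -0.893
outer loop
vertex -2.76 -3.393 0.353
vertex -2.999 -4.536 0.881
vertex -3.493 -3.842 0.759
endloop
endfacet
facet normal 0.278 0.355 0.893
outer loop
vertex -3.093 -3.333 2.045
vertex -1.867 -3.578 1.761
vertex -2.361 -2.884 1.639
endloop
endfacet
facet normal -0.771 -0.473 0.426
outer loop
vertex -2.6 -4.027 2.167
vertex -3.093 -3.333 2.045
vertex -2.999 -4.536 0.881
endloop
endfacet
facet normal 0.278 0.354 0.893
outer loop
vertex -2.6 -4.027 2.167
vertex -1.867 -3.578 1.761
vertex -3.093 -3.333 2.045
endloop
endfacet
facet normal 0.771 0.474 -0.427
outer loop
vertex -2.361 -2.884 1.639
vertex -1.867 -3.578 1.761
vertex -2.76 -3.393 0.353
endloop
endfacet
facet normal -0.278 -0.354 -0.893
outer loop
vertex -2.267 -4.087 0.475
vertex -2.999 -4.536 0.881
vertex -2.76 -3.393 0.353
endloop
endfacet
facet normal 0.771 0.473 -0.427
outer loop
vertex -2.76 -3.393 0.353
vertex -1.867 -3.578 1.761
vertex -2.267 -4.087 0.475
endloop
endfacet
facet normal 0.573 -0.807 0.141
outer loop
vertex -2.267 -4.087 0.475
vertex -2.6 -4.027 2.167
vertex -2.999 -4.536 0.881
endloop
endfacet
facet normal 0.573 -0.807 0.141
outer loop
vertex -1.867 -3.578 1.761
vertex -2.6 -4.027 2.167
vertex -2.267 -4.087 0.475
endloop
endfacet
facet normal -0.993 -0.107 -0.056
outer loop
vertex -3.046 -2.287 -2.463
vertex -2.959 -3.277 -2.118
vertex -3.082 -2.489 -1.432
endloop
endfacet
facet normal -0.816 0.572 0.084
outer loop
vertex -3.046 -2.287 -2.463
vertex -3.082 -2.489 -1.432
vertex -2.539 -1.662 -1.787
endloop
endfacet
facet normal -0.397 0.803 -0.445
outer loop
vertex -3.046 -2.287 -2.463
vertex -2.539 -1.662 -1.787
vertex -2.081 -1.937 -2.692
endloop
endfacet
facet normal -0.314 0.268 -0.911
outer loop
vertex -3.046 -2.287 -2.463
vertex -2.081 -1.937 -2.692
vertex -2.34 -2.935 -2.897
endloop
endfacet
facet normal -0.681 -0.294 -0.670
outer loop
vertex -3.046 -2.287 -2.463
vertex -2.34 -2.935 -2.897
vertex -2.959 -3.277 -2.118
endloop
endfacet
facet normal -0.436 0.581 0.687
outer loop
vertex -2.539 -1.662 -1.787
vertex -3.082 -2.489 -1.432
vertex -2.14 -2.265 -1.023
endloop
endfacet
facet normal -0.722 -0.515 0.462
outer loop
vertex -3.082 -2.489 -1.432
vertex -2.959 -3.277 -2.118
vertex -2.399 -3.263 -1.228
endloop
endfacet
facet normal -0.218 -0.818 -0.532
outer loop
vertex -2.959 -3.277 -2.118
vertex -2.34 -2.935 -2.897
vertex -1.941 -3.538 -2.133
endloop
endfacet
facet normal 0.378 0.091 -0.921
outer loop
vertex -2.34 -2.935 -2.897
vertex -2.081 -1.937 -2.692
vertex -1.398 -2.711 -2.488
endloop
endfacet
facet normal 0.243 0.956 -0.168
outer loop
vertex -2.081 -1.937 -2.692
vertex -2.539 -1.662 -1.787
vertex -1.521 -1.923 -1.802
endloop
endfacet
facet normal 0.314 -0.268 0.911
outer loop
vertex -1.434 -2.913 -1.457
vertex -2.14 -2.265 -1.023
vertex -2.399 -3.263 -1.228
endloop
endfacet
facet normal 0.397 -0.803 0.445
outer loop
vertex -1.434 -2.913 -1.457
vertex -2.399 -3.263 -1.228
vertex -1.941 -3.538 -2.133
endloop
endfacet
facet normal 0.816 -0.572 -0.084
outer loop
vertex -1.434 -2.913 -1.457
vertex -1.941 -3.538 -2.133
vertex -1.398 -2.711 -2.488
endloop
endfacet
facet normal 0.993 0.107 0.056
outer loop
vertex -1.434 -2.913 -1.457
vertex -1.398 -2.711 -2.488
vertex -1.521 -1.923 -1.802
endloop
endfacet
facet normal 0.681 0.294 0.670
outer loop
vertex -1.434 -2.913 -1.457
vertex -1.521 -1.923 -1.802
vertex -2.14 -2.265 -1.023
endloop
endfacet
facet normal -0.378 -0.091 0.921
outer loop
vertex -2.399 -3.263 -1.228
vertex -2.14 -2.265 -1.023
vertex -3.082 -2.489 -1.432
endloop
endfacet
facet normal -0.243 -0.956 0.168
outer loop
vertex -1.941 -3.538 -2.133
vertex -2.399 -3.263 -1.228
vertex -2.959 -3.277 -2.118
endloop
endfacet
facet normal 0.436 -0.581 -0.687
outer loop
vertex -1.398 -2.711 -2.488
vertex -1.941 -3.538 -2.133
vertex -2.34 -2.935 -2.897
endloop
endfacet
facet normal 0.722 0.515 -0.462
outer loop
vertex -1.521 -1.923 -1.802
vertex -1.398 -2.711 -2.488
vertex -2.081 -1.937 -2.692
endloop
endfacet
facet normal 0.218 0.818 0.532
outer loop
vertex -2.14 -2.265 -1.023
vertex -1.521 -1.923 -1.802
vertex -2.539 -1.662 -1.787
endloop
endfacet

endsolid


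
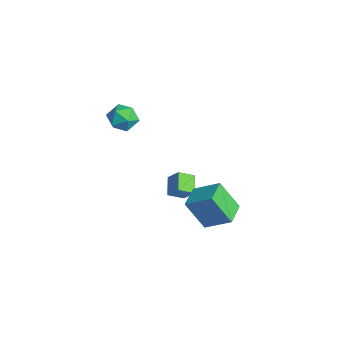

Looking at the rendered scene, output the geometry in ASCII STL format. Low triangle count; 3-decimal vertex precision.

solid 
facet normal -0.561 -0.365 -0.743
outer loop
vertex 0.693 0.225 -3.577
vertex -0.29 0.581 -3.009
vertex 0.741 1.116 -4.051
endloop
endfacet
facet normal 0.826 -0.299 -0.477
outer loop
vertex 1.33 1.499 -3.271
vertex 0.693 0.225 -3.577
vertex 0.741 1.116 -4.051
endloop
endfacet
facet normal -0.561 -0.365 -0.743
outer loop
vertex 0.741 1.116 -4.051
vertex -0.29 0.581 -3.009
vertex -0.242 1.471 -3.483
endloop
endfacet
facet normal 0.048 0.882 -0.469
outer loop
vertex -0.242 1.471 -3.483
vertex 1.33 1.499 -3.271
vertex 0.741 1.116 -4.051
endloop
endfacet
facet normal -0.048 -0.882 0.469
outer loop
vertex 0.693 0.225 -3.577
vertex 0.299 0.964 -2.229
vertex -0.29 0.581 -3.009
endloop
endfacet
facet normal 0.827 -0.299 -0.477
outer loop
vertex 1.282 0.609 -2.797
vertex 0.693 0.225 -3.577
vertex 1.33 1.499 -3.271
endloop
endfacet
facet normal -0.047 -0.882 0.470
outer loop
vertex 1.282 0.609 -2.797
vertex 0.299 0.964 -2.229
vertex 0.693 0.225 -3.577
endloop
endfacet
facet normal -0.826 0.299 0.477
outer loop
vertex -0.29 0.581 -3.009
vertex 0.299 0.964 -2.229
vertex -0.242 1.471 -3.483
endloop
endfacet
facet normal 0.048 0.881 -0.470
outer loop
vertex 0.347 1.855 -2.703
vertex 1.33 1.499 -3.271
vertex -0.242 1.471 -3.483
endloop
endfacet
facet normal -0.827 0.298 0.477
outer loop
vertex -0.242 1.471 -3.483
vertex 0.299 0.964 -2.229
vertex 0.347 1.855 -2.703
endloop
endfacet
facet normal 0.561 0.365 0.743
outer loop
vertex 0.347 1.855 -2.703
vertex 1.282 0.609 -2.797
vertex 1.33 1.499 -3.271
endloop
endfacet
facet normal 0.561 0.365 0.743
outer loop
vertex 0.299 0.964 -2.229
vertex 1.282 0.609 -2.797
vertex 0.347 1.855 -2.703
endloop
endfacet
facet normal -0.798 0.600 0.055
outer loop
vertex 2.218 2.549 -2.02
vertex 2.769 3.438 -3.713
vertex 1.309 1.42 -2.908
endloop
endfacet
facet normal -0.277 -0.447 0.851
outer loop
vertex 2.451 0.562 -2.987
vertex 2.218 2.549 -2.02
vertex 1.309 1.42 -2.908
endloop
endfacet
facet normal -0.798 0.600 0.055
outer loop
vertex 1.309 1.42 -2.908
vertex 2.769 3.438 -3.713
vertex 1.86 2.309 -4.601
endloop
endfacet
facet normal -0.535 -0.664 -0.523
outer loop
vertex 1.86 2.309 -4.601
vertex 2.451 0.562 -2.987
vertex 1.309 1.42 -2.908
endloop
endfacet
facet normal 0.535 0.664 0.523
outer loop
vertex 2.218 2.549 -2.02
vertex 3.911 2.58 -3.792
vertex 2.769 3.438 -3.713
endloop
endfacet
facet normal -0.277 -0.447 0.851
outer loop
vertex 3.36 1.691 -2.099
vertex 2.218 2.549 -2.02
vertex 2.451 0.562 -2.987
endloop
endfacet
facet normal 0.535 0.664 0.523
outer loop
vertex 3.36 1.691 -2.099
vertex 3.911 2.58 -3.792
vertex 2.218 2.549 -2.02
endloop
endfacet
facet normal 0.277 0.447 -0.851
outer loop
vertex 2.769 3.438 -3.713
vertex 3.911 2.58 -3.792
vertex 1.86 2.309 -4.601
endloop
endfacet
facet normal -0.535 -0.664 -0.523
outer loop
vertex 3.002 1.451 -4.68
vertex 2.451 0.562 -2.987
vertex 1.86 2.309 -4.601
endloop
endfacet
facet normal 0.277 0.447 -0.851
outer loop
vertex 1.86 2.309 -4.601
vertex 3.911 2.58 -3.792
vertex 3.002 1.451 -4.68
endloop
endfacet
facet normal 0.798 -0.600 -0.055
outer loop
vertex 3.002 1.451 -4.68
vertex 3.36 1.691 -2.099
vertex 2.451 0.562 -2.987
endloop
endfacet
facet normal 0.798 -0.600 -0.055
outer loop
vertex 3.911 2.58 -3.792
vertex 3.36 1.691 -2.099
vertex 3.002 1.451 -4.68
endloop
endfacet
facet normal -0.932 0.331 0.146
outer loop
vertex 0.071 -1.352 3.146
vertex -0.256 -2.104 2.766
vertex -0.106 -2.076 3.658
endloop
endfacet
facet normal -0.492 0.580 0.650
outer loop
vertex 0.071 -1.352 3.146
vertex -0.106 -2.076 3.658
vertex 0.647 -1.595 3.799
endloop
endfacet
facet normal 0.029 0.945 0.326
outer loop
vertex 0.071 -1.352 3.146
vertex 0.647 -1.595 3.799
vertex 0.962 -1.327 2.995
endloop
endfacet
facet normal -0.090 0.922 -0.376
outer loop
vertex 0.071 -1.352 3.146
vertex 0.962 -1.327 2.995
vertex 0.404 -1.641 2.357
endloop
endfacet
facet normal -0.683 0.543 -0.487
outer loop
vertex 0.071 -1.352 3.146
vertex 0.404 -1.641 2.357
vertex -0.256 -2.104 2.766
endloop
endfacet
facet normal -0.196 0.020 0.980
outer loop
vertex 0.647 -1.595 3.799
vertex -0.106 -2.076 3.658
vertex 0.676 -2.499 3.823
endloop
endfacet
facet normal -0.909 -0.382 0.165
outer loop
vertex -0.106 -2.076 3.658
vertex -0.256 -2.104 2.766
vertex 0.118 -2.813 3.185
endloop
endfacet
facet normal -0.506 -0.039 -0.861
outer loop
vertex -0.256 -2.104 2.766
vertex 0.404 -1.641 2.357
vertex 0.433 -2.545 2.381
endloop
endfacet
facet normal 0.455 0.575 -0.680
outer loop
vertex 0.404 -1.641 2.357
vertex 0.962 -1.327 2.995
vertex 1.186 -2.064 2.522
endloop
endfacet
facet normal 0.646 0.611 0.457
outer loop
vertex 0.962 -1.327 2.995
vertex 0.647 -1.595 3.799
vertex 1.336 -2.036 3.414
endloop
endfacet
facet normal 0.090 -0.922 0.376
outer loop
vertex 1.009 -2.788 3.034
vertex 0.676 -2.499 3.823
vertex 0.118 -2.813 3.185
endloop
endfacet
facet normal -0.029 -0.945 -0.326
outer loop
vertex 1.009 -2.788 3.034
vertex 0.118 -2.813 3.185
vertex 0.433 -2.545 2.381
endloop
endfacet
facet normal 0.492 -0.580 -0.650
outer loop
vertex 1.009 -2.788 3.034
vertex 0.433 -2.545 2.381
vertex 1.186 -2.064 2.522
endloop
endfacet
facet normal 0.932 -0.331 -0.146
outer loop
vertex 1.009 -2.788 3.034
vertex 1.186 -2.064 2.522
vertex 1.336 -2.036 3.414
endloop
endfacet
facet normal 0.683 -0.543 0.487
outer loop
vertex 1.009 -2.788 3.034
vertex 1.336 -2.036 3.414
vertex 0.676 -2.499 3.823
endloop
endfacet
facet normal -0.455 -0.575 0.680
outer loop
vertex 0.118 -2.813 3.185
vertex 0.676 -2.499 3.823
vertex -0.106 -2.076 3.658
endloop
endfacet
facet normal -0.646 -0.611 -0.457
outer loop
vertex 0.433 -2.545 2.381
vertex 0.118 -2.813 3.185
vertex -0.256 -2.104 2.766
endloop
endfacet
facet normal 0.196 -0.020 -0.980
outer loop
vertex 1.186 -2.064 2.522
vertex 0.433 -2.545 2.381
vertex 0.404 -1.641 2.357
endloop
endfacet
facet normal 0.909 0.382 -0.165
outer loop
vertex 1.336 -2.036 3.414
vertex 1.186 -2.064 2.522
vertex 0.962 -1.327 2.995
endloop
endfacet
facet normal 0.506 0.039 0.861
outer loop
vertex 0.676 -2.499 3.823
vertex 1.336 -2.036 3.414
vertex 0.647 -1.595 3.799
endloop
endfacet

endsolid


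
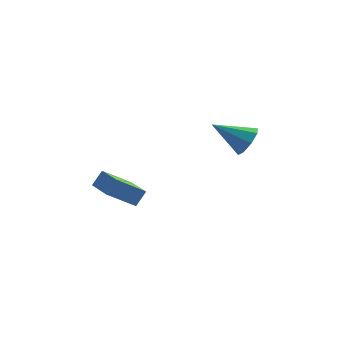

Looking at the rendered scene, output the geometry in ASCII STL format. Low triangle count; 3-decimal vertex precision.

solid 
facet normal 0.831 -0.206 -0.517
outer loop
vertex 3.885 1.583 3.333
vertex 3.527 1.888 2.637
vertex 3.993 2.213 3.256
endloop
endfacet
facet normal 0.171 0.091 0.981
outer loop
vertex 3.885 1.583 3.333
vertex 3.993 2.213 3.256
vertex 1.973 2.272 3.603
endloop
endfacet
facet normal 0.831 -0.205 -0.518
outer loop
vertex 3.993 2.213 3.256
vertex 3.527 1.888 2.637
vertex 3.827 2.652 2.816
endloop
endfacet
facet normal 0.137 0.727 0.673
outer loop
vertex 3.993 2.213 3.256
vertex 3.827 2.652 2.816
vertex 1.973 2.272 3.603
endloop
endfacet
facet normal 0.831 -0.205 -0.517
outer loop
vertex 3.827 2.652 2.816
vertex 3.527 1.888 2.637
vertex 3.486 2.643 2.271
endloop
endfacet
facet normal -0.165 0.983 0.087
outer loop
vertex 3.827 2.652 2.816
vertex 3.486 2.643 2.271
vertex 1.973 2.272 3.603
endloop
endfacet
facet normal 0.831 -0.205 -0.517
outer loop
vertex 3.486 2.643 2.271
vertex 3.527 1.888 2.637
vertex 3.169 2.193 1.94
endloop
endfacet
facet normal -0.555 0.710 -0.433
outer loop
vertex 3.486 2.643 2.271
vertex 3.169 2.193 1.94
vertex 1.973 2.272 3.603
endloop
endfacet
facet normal 0.831 -0.206 -0.517
outer loop
vertex 3.169 2.193 1.94
vertex 3.527 1.888 2.637
vertex 3.061 1.563 2.017
endloop
endfacet
facet normal -0.809 0.067 -0.585
outer loop
vertex 3.169 2.193 1.94
vertex 3.061 1.563 2.017
vertex 1.973 2.272 3.603
endloop
endfacet
facet normal 0.831 -0.206 -0.517
outer loop
vertex 3.061 1.563 2.017
vertex 3.527 1.888 2.637
vertex 3.226 1.124 2.457
endloop
endfacet
facet normal -0.774 -0.569 -0.277
outer loop
vertex 3.061 1.563 2.017
vertex 3.226 1.124 2.457
vertex 1.973 2.272 3.603
endloop
endfacet
facet normal 0.831 -0.205 -0.518
outer loop
vertex 3.226 1.124 2.457
vertex 3.527 1.888 2.637
vertex 3.568 1.133 3.002
endloop
endfacet
facet normal -0.472 -0.825 0.310
outer loop
vertex 3.226 1.124 2.457
vertex 3.568 1.133 3.002
vertex 1.973 2.272 3.603
endloop
endfacet
facet normal 0.831 -0.205 -0.517
outer loop
vertex 3.568 1.133 3.002
vertex 3.527 1.888 2.637
vertex 3.885 1.583 3.333
endloop
endfacet
facet normal -0.082 -0.552 0.830
outer loop
vertex 3.568 1.133 3.002
vertex 3.885 1.583 3.333
vertex 1.973 2.272 3.603
endloop
endfacet
facet normal -0.527 -0.367 -0.766
outer loop
vertex -2.822 0.429 0.612
vertex -3.347 1.891 0.272
vertex -1.522 0.662 -0.394
endloop
endfacet
facet normal 0.330 -0.919 0.214
outer loop
vertex -1.053 0.989 0.288
vertex -2.822 0.429 0.612
vertex -1.522 0.662 -0.394
endloop
endfacet
facet normal -0.527 -0.367 -0.766
outer loop
vertex -1.522 0.662 -0.394
vertex -3.347 1.891 0.272
vertex -2.047 2.124 -0.734
endloop
endfacet
facet normal 0.783 0.140 -0.606
outer loop
vertex -2.047 2.124 -0.734
vertex -1.053 0.989 0.288
vertex -1.522 0.662 -0.394
endloop
endfacet
facet normal -0.783 -0.140 0.606
outer loop
vertex -2.822 0.429 0.612
vertex -2.878 2.218 0.954
vertex -3.347 1.891 0.272
endloop
endfacet
facet normal 0.330 -0.919 0.214
outer loop
vertex -2.353 0.756 1.294
vertex -2.822 0.429 0.612
vertex -1.053 0.989 0.288
endloop
endfacet
facet normal -0.783 -0.140 0.606
outer loop
vertex -2.353 0.756 1.294
vertex -2.878 2.218 0.954
vertex -2.822 0.429 0.612
endloop
endfacet
facet normal -0.330 0.919 -0.214
outer loop
vertex -3.347 1.891 0.272
vertex -2.878 2.218 0.954
vertex -2.047 2.124 -0.734
endloop
endfacet
facet normal 0.783 0.140 -0.606
outer loop
vertex -1.578 2.451 -0.052
vertex -1.053 0.989 0.288
vertex -2.047 2.124 -0.734
endloop
endfacet
facet normal -0.330 0.919 -0.214
outer loop
vertex -2.047 2.124 -0.734
vertex -2.878 2.218 0.954
vertex -1.578 2.451 -0.052
endloop
endfacet
facet normal 0.527 0.367 0.766
outer loop
vertex -1.578 2.451 -0.052
vertex -2.353 0.756 1.294
vertex -1.053 0.989 0.288
endloop
endfacet
facet normal 0.527 0.367 0.766
outer loop
vertex -2.878 2.218 0.954
vertex -2.353 0.756 1.294
vertex -1.578 2.451 -0.052
endloop
endfacet

endsolid


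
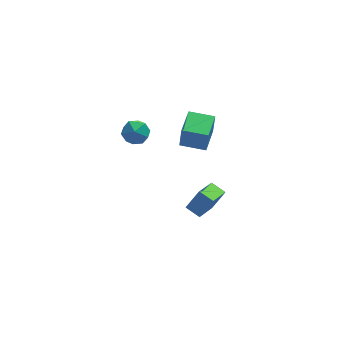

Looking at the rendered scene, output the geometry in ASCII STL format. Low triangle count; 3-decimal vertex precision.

solid 
facet normal -0.590 -0.756 0.282
outer loop
vertex -4.688 3.365 2.126
vertex -4.116 2.765 1.714
vertex -3.986 2.994 2.601
endloop
endfacet
facet normal -0.623 -0.218 0.751
outer loop
vertex -4.688 3.365 2.126
vertex -3.986 2.994 2.601
vertex -4.185 3.892 2.697
endloop
endfacet
facet normal -0.839 0.365 0.402
outer loop
vertex -4.688 3.365 2.126
vertex -4.185 3.892 2.697
vertex -4.439 4.219 1.87
endloop
endfacet
facet normal -0.940 0.190 -0.282
outer loop
vertex -4.688 3.365 2.126
vertex -4.439 4.219 1.87
vertex -4.397 3.522 1.262
endloop
endfacet
facet normal -0.786 -0.505 -0.357
outer loop
vertex -4.688 3.365 2.126
vertex -4.397 3.522 1.262
vertex -4.116 2.765 1.714
endloop
endfacet
facet normal 0.036 -0.098 0.995
outer loop
vertex -4.185 3.892 2.697
vertex -3.986 2.994 2.601
vertex -3.303 3.618 2.638
endloop
endfacet
facet normal 0.089 -0.967 0.237
outer loop
vertex -3.986 2.994 2.601
vertex -4.116 2.765 1.714
vertex -3.261 2.921 2.03
endloop
endfacet
facet normal -0.227 -0.560 -0.797
outer loop
vertex -4.116 2.765 1.714
vertex -4.397 3.522 1.262
vertex -3.515 3.248 1.203
endloop
endfacet
facet normal -0.476 0.562 -0.677
outer loop
vertex -4.397 3.522 1.262
vertex -4.439 4.219 1.87
vertex -3.714 4.146 1.299
endloop
endfacet
facet normal -0.314 0.846 0.431
outer loop
vertex -4.439 4.219 1.87
vertex -4.185 3.892 2.697
vertex -3.584 4.375 2.186
endloop
endfacet
facet normal 0.940 -0.190 0.282
outer loop
vertex -3.012 3.775 1.774
vertex -3.303 3.618 2.638
vertex -3.261 2.921 2.03
endloop
endfacet
facet normal 0.839 -0.365 -0.402
outer loop
vertex -3.012 3.775 1.774
vertex -3.261 2.921 2.03
vertex -3.515 3.248 1.203
endloop
endfacet
facet normal 0.623 0.218 -0.751
outer loop
vertex -3.012 3.775 1.774
vertex -3.515 3.248 1.203
vertex -3.714 4.146 1.299
endloop
endfacet
facet normal 0.590 0.756 -0.282
outer loop
vertex -3.012 3.775 1.774
vertex -3.714 4.146 1.299
vertex -3.584 4.375 2.186
endloop
endfacet
facet normal 0.786 0.505 0.357
outer loop
vertex -3.012 3.775 1.774
vertex -3.584 4.375 2.186
vertex -3.303 3.618 2.638
endloop
endfacet
facet normal 0.476 -0.562 0.677
outer loop
vertex -3.261 2.921 2.03
vertex -3.303 3.618 2.638
vertex -3.986 2.994 2.601
endloop
endfacet
facet normal 0.314 -0.846 -0.431
outer loop
vertex -3.515 3.248 1.203
vertex -3.261 2.921 2.03
vertex -4.116 2.765 1.714
endloop
endfacet
facet normal -0.036 0.098 -0.995
outer loop
vertex -3.714 4.146 1.299
vertex -3.515 3.248 1.203
vertex -4.397 3.522 1.262
endloop
endfacet
facet normal -0.089 0.967 -0.237
outer loop
vertex -3.584 4.375 2.186
vertex -3.714 4.146 1.299
vertex -4.439 4.219 1.87
endloop
endfacet
facet normal 0.227 0.560 0.797
outer loop
vertex -3.303 3.618 2.638
vertex -3.584 4.375 2.186
vertex -4.185 3.892 2.697
endloop
endfacet
facet normal -0.559 -0.157 -0.814
outer loop
vertex -1.313 1.946 -3.844
vertex -0.323 3.516 -4.827
vertex -0.631 1.301 -4.188
endloop
endfacet
facet normal -0.471 -0.748 0.468
outer loop
vertex 0.163 1.524 -3.033
vertex -1.313 1.946 -3.844
vertex -0.631 1.301 -4.188
endloop
endfacet
facet normal -0.559 -0.157 -0.814
outer loop
vertex -0.631 1.301 -4.188
vertex -0.323 3.516 -4.827
vertex 0.359 2.871 -5.171
endloop
endfacet
facet normal 0.682 -0.645 -0.344
outer loop
vertex 0.359 2.871 -5.171
vertex 0.163 1.524 -3.033
vertex -0.631 1.301 -4.188
endloop
endfacet
facet normal -0.682 0.645 0.344
outer loop
vertex -1.313 1.946 -3.844
vertex 0.471 3.739 -3.672
vertex -0.323 3.516 -4.827
endloop
endfacet
facet normal -0.471 -0.748 0.468
outer loop
vertex -0.519 2.169 -2.689
vertex -1.313 1.946 -3.844
vertex 0.163 1.524 -3.033
endloop
endfacet
facet normal -0.682 0.645 0.344
outer loop
vertex -0.519 2.169 -2.689
vertex 0.471 3.739 -3.672
vertex -1.313 1.946 -3.844
endloop
endfacet
facet normal 0.471 0.748 -0.468
outer loop
vertex -0.323 3.516 -4.827
vertex 0.471 3.739 -3.672
vertex 0.359 2.871 -5.171
endloop
endfacet
facet normal 0.682 -0.645 -0.344
outer loop
vertex 1.153 3.094 -4.016
vertex 0.163 1.524 -3.033
vertex 0.359 2.871 -5.171
endloop
endfacet
facet normal 0.471 0.748 -0.468
outer loop
vertex 0.359 2.871 -5.171
vertex 0.471 3.739 -3.672
vertex 1.153 3.094 -4.016
endloop
endfacet
facet normal 0.559 0.157 0.814
outer loop
vertex 1.153 3.094 -4.016
vertex -0.519 2.169 -2.689
vertex 0.163 1.524 -3.033
endloop
endfacet
facet normal 0.559 0.157 0.814
outer loop
vertex 0.471 3.739 -3.672
vertex -0.519 2.169 -2.689
vertex 1.153 3.094 -4.016
endloop
endfacet
facet normal -0.924 0.373 0.083
outer loop
vertex -1.681 1.219 4.104
vertex -1.026 2.842 4.114
vertex -1.782 1.269 2.748
endloop
endfacet
facet normal -0.374 -0.927 -0.006
outer loop
vertex -0.414 0.718 2.626
vertex -1.681 1.219 4.104
vertex -1.782 1.269 2.748
endloop
endfacet
facet normal -0.924 0.372 0.083
outer loop
vertex -1.782 1.269 2.748
vertex -1.026 2.842 4.114
vertex -1.127 2.892 2.759
endloop
endfacet
facet normal -0.074 0.037 -0.997
outer loop
vertex -1.127 2.892 2.759
vertex -0.414 0.718 2.626
vertex -1.782 1.269 2.748
endloop
endfacet
facet normal 0.074 -0.036 0.997
outer loop
vertex -1.681 1.219 4.104
vertex 0.342 2.291 3.992
vertex -1.026 2.842 4.114
endloop
endfacet
facet normal -0.374 -0.927 -0.006
outer loop
vertex -0.313 0.668 3.981
vertex -1.681 1.219 4.104
vertex -0.414 0.718 2.626
endloop
endfacet
facet normal 0.075 -0.037 0.997
outer loop
vertex -0.313 0.668 3.981
vertex 0.342 2.291 3.992
vertex -1.681 1.219 4.104
endloop
endfacet
facet normal 0.374 0.927 0.006
outer loop
vertex -1.026 2.842 4.114
vertex 0.342 2.291 3.992
vertex -1.127 2.892 2.759
endloop
endfacet
facet normal -0.075 0.036 -0.997
outer loop
vertex 0.241 2.341 2.636
vertex -0.414 0.718 2.626
vertex -1.127 2.892 2.759
endloop
endfacet
facet normal 0.374 0.927 0.006
outer loop
vertex -1.127 2.892 2.759
vertex 0.342 2.291 3.992
vertex 0.241 2.341 2.636
endloop
endfacet
facet normal 0.924 -0.373 -0.083
outer loop
vertex 0.241 2.341 2.636
vertex -0.313 0.668 3.981
vertex -0.414 0.718 2.626
endloop
endfacet
facet normal 0.924 -0.372 -0.083
outer loop
vertex 0.342 2.291 3.992
vertex -0.313 0.668 3.981
vertex 0.241 2.341 2.636
endloop
endfacet

endsolid
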